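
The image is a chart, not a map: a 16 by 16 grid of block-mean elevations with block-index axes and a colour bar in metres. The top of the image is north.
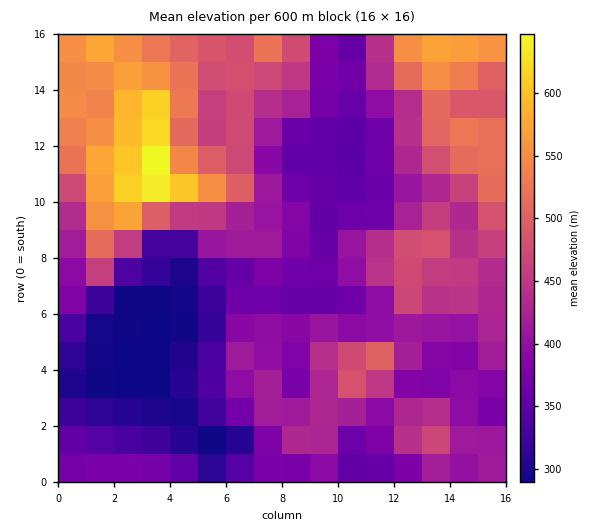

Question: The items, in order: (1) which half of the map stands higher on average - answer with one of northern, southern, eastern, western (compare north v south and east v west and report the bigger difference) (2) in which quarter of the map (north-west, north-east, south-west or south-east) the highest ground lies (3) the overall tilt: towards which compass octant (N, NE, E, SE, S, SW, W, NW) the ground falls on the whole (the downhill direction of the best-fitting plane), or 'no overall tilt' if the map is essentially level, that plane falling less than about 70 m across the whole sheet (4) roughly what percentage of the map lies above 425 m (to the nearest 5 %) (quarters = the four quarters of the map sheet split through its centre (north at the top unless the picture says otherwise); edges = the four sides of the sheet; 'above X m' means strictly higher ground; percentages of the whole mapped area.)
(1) On average the northern half of the map is the higher ground.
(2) The highest point lies in the north-west quarter of the map.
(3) Overall the map slopes down towards the south.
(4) About 45 % of the map lies above 425 m.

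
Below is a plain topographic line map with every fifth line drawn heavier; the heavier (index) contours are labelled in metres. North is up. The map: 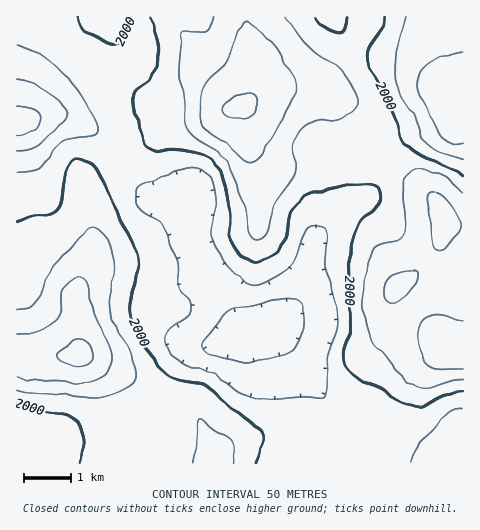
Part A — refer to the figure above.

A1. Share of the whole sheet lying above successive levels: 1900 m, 95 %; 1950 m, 80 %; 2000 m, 53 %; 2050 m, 27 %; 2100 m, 9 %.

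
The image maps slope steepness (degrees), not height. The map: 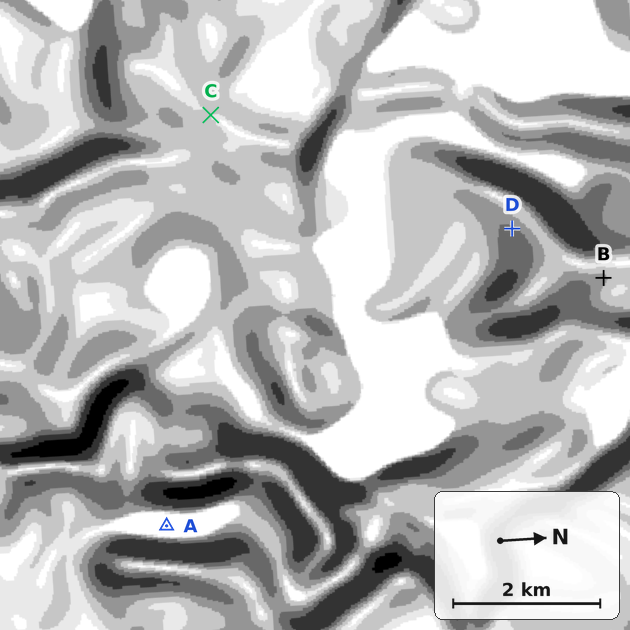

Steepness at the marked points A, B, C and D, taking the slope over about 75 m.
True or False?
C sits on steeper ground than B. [False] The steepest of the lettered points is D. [True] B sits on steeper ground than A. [True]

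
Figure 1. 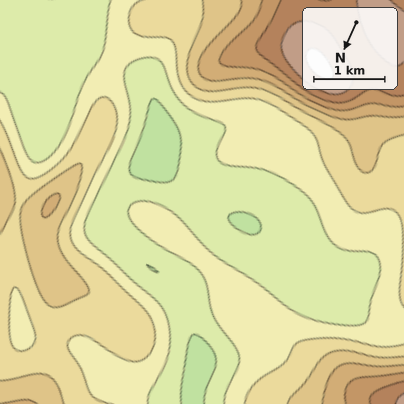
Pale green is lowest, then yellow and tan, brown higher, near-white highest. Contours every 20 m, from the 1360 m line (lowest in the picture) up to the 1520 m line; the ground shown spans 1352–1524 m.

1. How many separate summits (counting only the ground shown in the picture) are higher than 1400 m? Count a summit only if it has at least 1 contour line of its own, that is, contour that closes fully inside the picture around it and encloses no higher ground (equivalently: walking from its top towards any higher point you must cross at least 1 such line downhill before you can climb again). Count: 1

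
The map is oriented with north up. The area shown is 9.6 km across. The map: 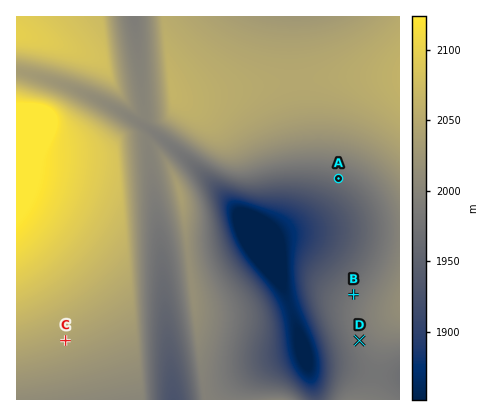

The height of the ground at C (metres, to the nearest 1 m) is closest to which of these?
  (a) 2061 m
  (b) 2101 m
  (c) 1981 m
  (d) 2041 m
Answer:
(d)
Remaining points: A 1970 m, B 1978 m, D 1983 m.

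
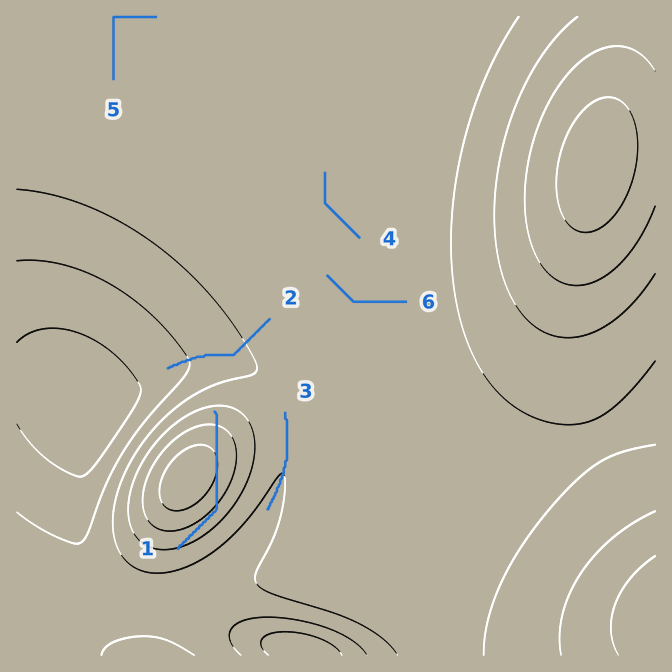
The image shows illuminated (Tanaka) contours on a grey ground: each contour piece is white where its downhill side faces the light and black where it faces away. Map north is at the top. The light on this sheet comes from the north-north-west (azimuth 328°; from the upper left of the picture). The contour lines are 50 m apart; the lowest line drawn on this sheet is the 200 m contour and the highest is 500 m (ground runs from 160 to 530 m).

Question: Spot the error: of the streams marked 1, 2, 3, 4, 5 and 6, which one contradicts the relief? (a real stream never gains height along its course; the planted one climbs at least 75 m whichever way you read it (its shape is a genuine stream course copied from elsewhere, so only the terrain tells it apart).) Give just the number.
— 1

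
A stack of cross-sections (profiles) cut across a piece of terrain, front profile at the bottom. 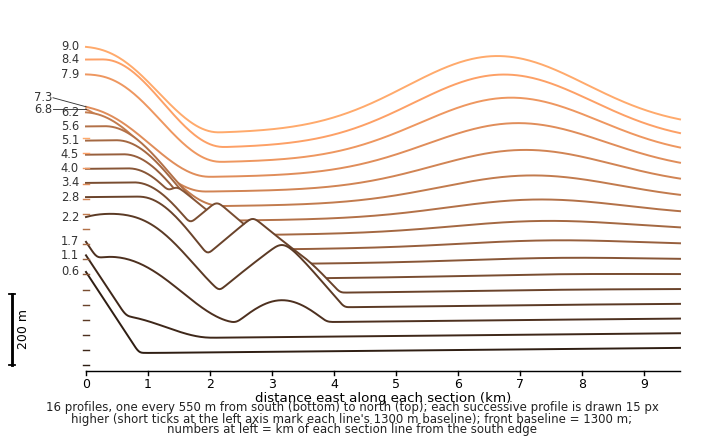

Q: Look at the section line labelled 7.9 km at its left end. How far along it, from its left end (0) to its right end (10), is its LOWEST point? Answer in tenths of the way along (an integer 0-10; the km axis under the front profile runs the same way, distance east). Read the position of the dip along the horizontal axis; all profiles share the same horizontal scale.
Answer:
2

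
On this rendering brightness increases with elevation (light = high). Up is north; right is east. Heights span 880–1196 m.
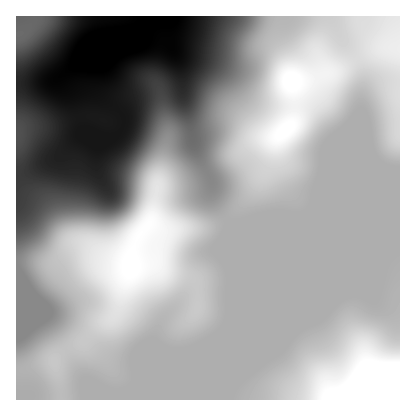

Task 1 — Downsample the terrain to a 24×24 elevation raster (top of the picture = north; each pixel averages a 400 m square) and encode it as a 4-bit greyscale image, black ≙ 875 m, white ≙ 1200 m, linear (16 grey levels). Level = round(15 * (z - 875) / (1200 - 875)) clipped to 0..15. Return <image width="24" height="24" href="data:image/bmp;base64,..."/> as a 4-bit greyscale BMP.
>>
<image width="24" height="24" href="data:image/bmp;base64,Qk2WAQAAAAAAAHYAAAAoAAAAGAAAABgAAAABAAQAAAAAACABAAATCwAAEwsAABAAAAAAAAAAAAAAABEREQAiIiIAMzMzAERERABVVVUAZmZmAHd3dwCIiIgAmZmZAKqqqgC7u7sAzMzMAN3d3QDu7u4A////AJmpmZmZmZmaq83e75mpmZmZmZmZqrzO7pqqqpmZmZmZmrvN3YmqqqmZmZmZmaq8u3eJq7qZqpmZmZmqqneJq7uqqpmZmZmZmXeJq8y6qpmZmZmZmXiavN3MqpmZmZmZmYmqvN3cupmZmZmZmXirvM3cuZmZmZmZmVaaqr3cupmZmZmZmUVnd4vcuZmZmZmZmURVRFnLmImqmZmZmTMzM0i7mHmqqpmZmTMiIkeqh4mrupmZmUMiIiR4doq7y5mZmkMiIiNnZoq83KmZm0MiIiJGVomrzbqZmzIhESJENXmazMupqyERESIzNGeazcy6qyERERIyI1aKzczLu0MRAAEREkaJu8y7zFQxAAABEkWJqru7zGVCERAAEjVpmqu7vA=="/>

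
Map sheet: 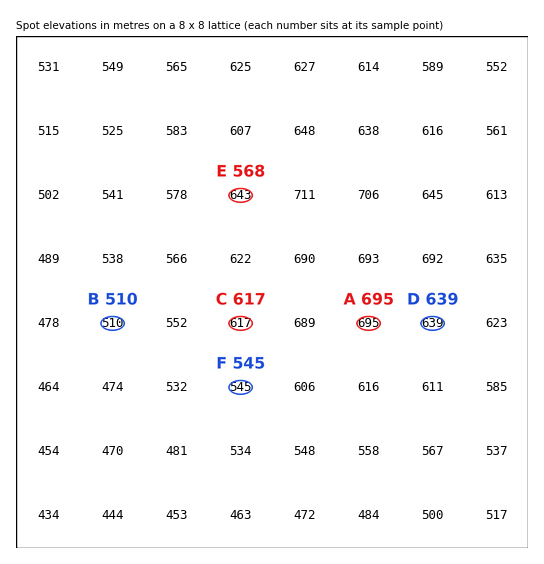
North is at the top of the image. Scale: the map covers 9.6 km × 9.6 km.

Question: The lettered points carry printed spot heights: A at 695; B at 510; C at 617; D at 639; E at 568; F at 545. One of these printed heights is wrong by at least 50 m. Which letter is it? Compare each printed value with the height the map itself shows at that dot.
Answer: E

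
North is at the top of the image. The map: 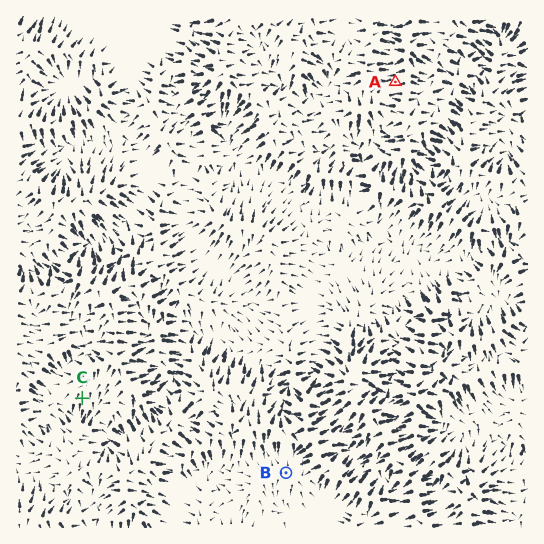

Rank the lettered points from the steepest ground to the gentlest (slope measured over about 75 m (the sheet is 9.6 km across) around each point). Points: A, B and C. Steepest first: A C B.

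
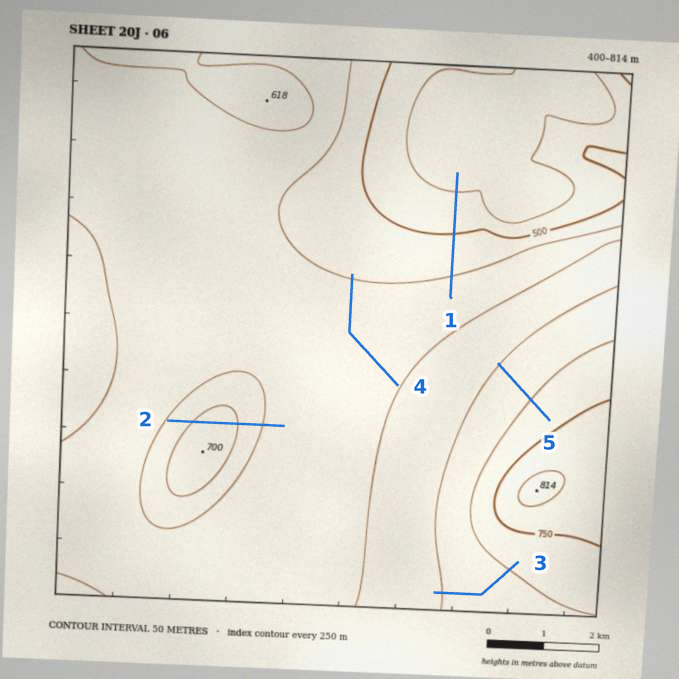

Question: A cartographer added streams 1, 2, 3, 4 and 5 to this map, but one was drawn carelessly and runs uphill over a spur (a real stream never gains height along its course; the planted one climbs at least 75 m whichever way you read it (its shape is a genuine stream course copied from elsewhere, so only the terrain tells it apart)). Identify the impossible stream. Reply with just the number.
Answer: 2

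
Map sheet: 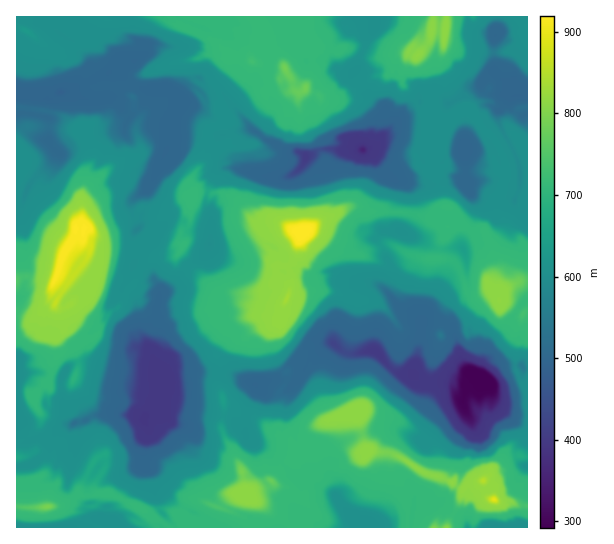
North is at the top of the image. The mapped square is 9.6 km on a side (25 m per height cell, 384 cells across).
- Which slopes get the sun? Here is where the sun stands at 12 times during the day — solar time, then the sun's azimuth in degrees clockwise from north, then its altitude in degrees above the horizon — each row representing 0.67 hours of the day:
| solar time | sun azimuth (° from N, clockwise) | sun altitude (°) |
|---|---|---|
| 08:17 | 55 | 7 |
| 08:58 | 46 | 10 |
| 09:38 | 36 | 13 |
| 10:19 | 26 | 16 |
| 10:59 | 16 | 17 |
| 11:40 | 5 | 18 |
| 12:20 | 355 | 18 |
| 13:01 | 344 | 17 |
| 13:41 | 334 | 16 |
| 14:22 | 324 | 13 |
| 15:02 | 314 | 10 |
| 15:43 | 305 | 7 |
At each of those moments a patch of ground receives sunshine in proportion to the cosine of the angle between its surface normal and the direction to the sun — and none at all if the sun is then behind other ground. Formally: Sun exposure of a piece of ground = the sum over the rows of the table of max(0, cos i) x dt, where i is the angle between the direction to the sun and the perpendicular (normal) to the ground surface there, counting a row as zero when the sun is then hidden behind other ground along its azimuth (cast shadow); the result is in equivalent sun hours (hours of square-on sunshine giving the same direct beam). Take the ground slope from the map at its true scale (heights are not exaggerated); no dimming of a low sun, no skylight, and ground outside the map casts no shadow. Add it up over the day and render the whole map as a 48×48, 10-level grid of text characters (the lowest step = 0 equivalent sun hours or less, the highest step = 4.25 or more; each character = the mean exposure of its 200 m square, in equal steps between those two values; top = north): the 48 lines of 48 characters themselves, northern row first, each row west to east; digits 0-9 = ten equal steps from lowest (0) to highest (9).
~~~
544444444442013444444444444444344445446553121034
344444444311100124444444444445654476465344331144
434444442000011002444444444444785664764234445654
444444100123365465344444444443213644442012333224
443221012334854310034434574441012123001220321002
110001234444211112103444436546333332201002212320
101223344442000012320244336645843300100123333333
444444444444433323332134312144554200123333675444
455665555444444334443213432333222000034455465454
664479997545444467443110344430000122244443347885
633444444455444454443201112100000002344440034558
653323446766644444444550000000000014454431124444
466323444675544464442113100002112234544442234444
445566866544234666431000121025775553344454354443
435778686343237784456333323544457743224433334444
445665544342366757667997566679999964344454334444
444478856423564544678999999999999789985568454444
444886574457743342034579999999964799989889964444
448768865444443332234676678865323323455445864444
466755566632434532233344488853121000002444588654
776464335545445543323234324322234344322331345889
655563234434445423333323321121346636986322244465
455542234333433123343334331112223331345556444444
444533233333331135685444443110000022222234558766
454522343233202348754474444243223223100014566776
244222443233201344446764445545334410222223444441
453324432333334454444544444321334451000132323432
553233314320233344443444443210012124321101021214
544443123102331323443134431100000003433311101022
234441233221122222343213311110123233333432100133
101211323320001121133310001231010023323220000112
010012113343210102101110011236533213203310000100
233311323343322222320000012233566740011100000121
344315333333332334431000022477679864221010000125
564421333333333334445111223656899986743321110224
442121333443333334455864557699999889788532223433
224333223323333444434489886857965668875743466444
312331044443333435444458887596444245878566455664
331346879664346533464435664411111233255876756886
444444444755466445357433444200026854534588767775
654444477567975776456866444444465589875669999977
225544553444468764456775444444323101699999999642
789755543354465447854655444443310111039986885657
654657665569964697557686644442133333210157544545
444476557974445744475444244440023433332003435554
678743100169877444511334444445210123444331133466
110121000002565443210001344446431002444441000000
000000233322245444433233344443444333445883100000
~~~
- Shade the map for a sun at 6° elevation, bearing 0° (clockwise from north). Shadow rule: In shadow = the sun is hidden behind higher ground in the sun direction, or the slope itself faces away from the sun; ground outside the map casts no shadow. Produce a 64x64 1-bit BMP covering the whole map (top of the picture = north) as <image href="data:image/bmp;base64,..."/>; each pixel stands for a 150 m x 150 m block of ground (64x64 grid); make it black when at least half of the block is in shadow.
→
<image width="64" height="64" href="data:image/bmp;base64,Qk0+AgAAAAAAAD4AAAAoAAAAQAAAAEAAAAABAAEAAAAAAAACAAATCwAAEwsAAAIAAAAAAAAA////AAAAAAD//4B/AX8D////AP8A/3//+f4B/wD///8A+ABggf3/kAAAAACB//4gAAAAAQH//iAAEAAAAf/wAMAQAAAD/8AB4CAAAAfvAAEgAAAAB8AAAHgAAEIHwAAgfgAAQgf4wPB/AAEAB/jB/H/gAAQACAH+f/YCB+AAA/9f8gsP8AAH/p/xGx/wAB////Eff/gAf///8////AD////7////Af////////+H//////////7//////+///v//9///j/////zJ/5sOf////Az/shw////8DP/wAB////4Me/AQH///9g44+AAP8/8jDzj8AB///iMHmPwAP//+AQPY/AA//fwAAdgcBj///AAByBwmf/uAAAHABiZ/hwGAAMAGbn+Od4AAQAPsZd/xgAABA8wA//AAAAAPwADfwAAAAAvAAGAAAAAACcAAAAAAAAMBgAAAAAAAA4AA/ADAAAARgAf/g+JgAAGAH//DwgAAAIA////BwAYAgD///+PgBgAAB///4+AGAAAH///34DAACB////fAAAB8P5///YD4AP9/Of/8AP8A//44z/4R/8P//HgP/wf/4f/4SA//b//5//DAz//v////4EHu//8P/z/EAez/PwD//4AB6P8+AP/+AABgHgAAH/8AAAAOGMAH/gAAAAh8AAHwAAAAAfwAAcAAAYAA2A=="/>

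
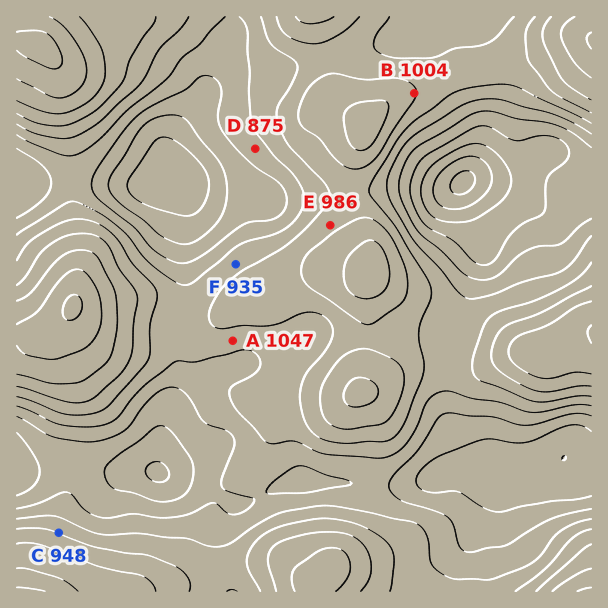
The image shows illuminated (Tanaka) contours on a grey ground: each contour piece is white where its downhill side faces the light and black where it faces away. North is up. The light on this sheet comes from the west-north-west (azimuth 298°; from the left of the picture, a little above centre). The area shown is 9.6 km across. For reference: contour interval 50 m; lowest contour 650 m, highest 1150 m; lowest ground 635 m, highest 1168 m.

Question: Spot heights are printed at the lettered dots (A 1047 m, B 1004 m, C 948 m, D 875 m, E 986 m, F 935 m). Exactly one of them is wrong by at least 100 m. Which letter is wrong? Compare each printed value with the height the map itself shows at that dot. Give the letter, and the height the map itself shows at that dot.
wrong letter A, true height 922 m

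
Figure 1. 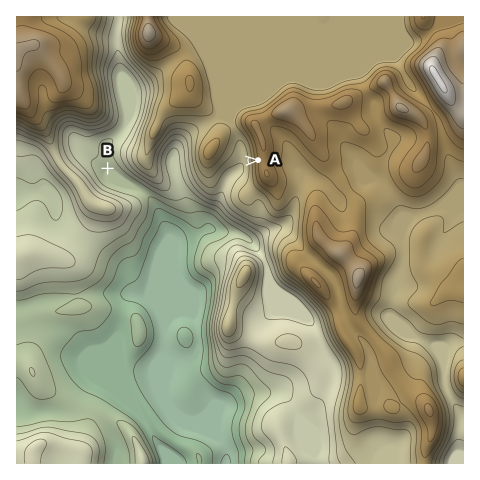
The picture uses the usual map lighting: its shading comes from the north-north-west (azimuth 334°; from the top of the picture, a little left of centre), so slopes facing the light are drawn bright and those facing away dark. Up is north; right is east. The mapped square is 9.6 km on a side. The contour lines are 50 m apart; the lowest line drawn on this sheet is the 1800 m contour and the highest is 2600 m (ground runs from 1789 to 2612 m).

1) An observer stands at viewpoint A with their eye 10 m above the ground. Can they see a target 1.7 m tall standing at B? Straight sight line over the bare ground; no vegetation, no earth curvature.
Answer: no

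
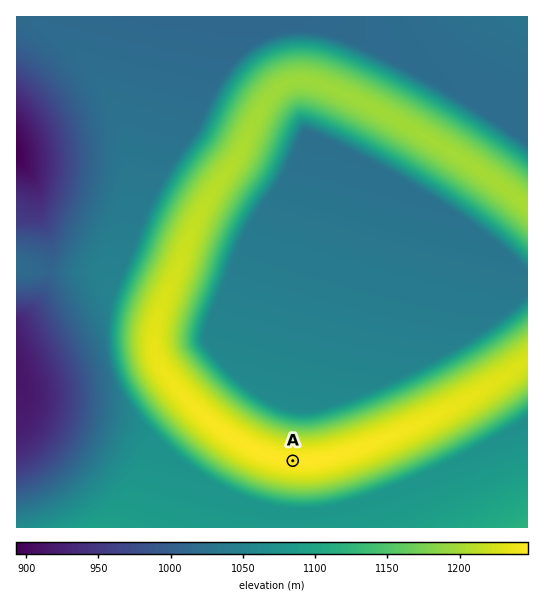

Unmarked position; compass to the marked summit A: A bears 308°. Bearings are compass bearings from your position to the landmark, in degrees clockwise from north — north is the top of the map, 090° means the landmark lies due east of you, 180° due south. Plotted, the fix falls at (339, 497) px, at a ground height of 1118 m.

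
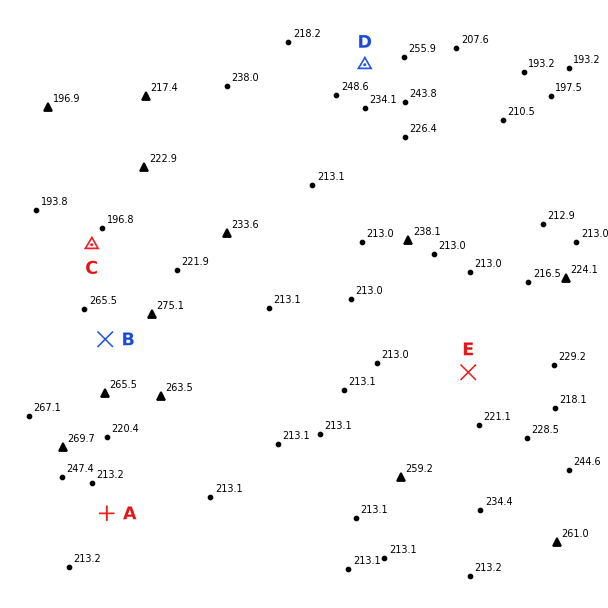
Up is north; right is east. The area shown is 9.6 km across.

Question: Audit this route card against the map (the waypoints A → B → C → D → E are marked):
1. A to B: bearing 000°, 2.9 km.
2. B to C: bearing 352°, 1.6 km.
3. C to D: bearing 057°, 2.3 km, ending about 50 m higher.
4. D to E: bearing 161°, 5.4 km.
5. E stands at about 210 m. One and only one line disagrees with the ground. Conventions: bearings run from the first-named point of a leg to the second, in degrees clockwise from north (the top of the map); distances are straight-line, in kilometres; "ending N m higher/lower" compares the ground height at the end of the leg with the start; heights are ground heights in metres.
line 3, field distance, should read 5.5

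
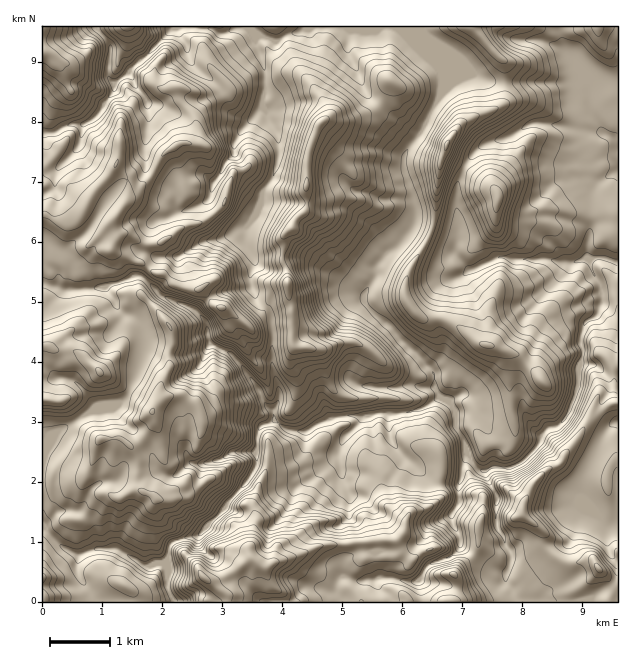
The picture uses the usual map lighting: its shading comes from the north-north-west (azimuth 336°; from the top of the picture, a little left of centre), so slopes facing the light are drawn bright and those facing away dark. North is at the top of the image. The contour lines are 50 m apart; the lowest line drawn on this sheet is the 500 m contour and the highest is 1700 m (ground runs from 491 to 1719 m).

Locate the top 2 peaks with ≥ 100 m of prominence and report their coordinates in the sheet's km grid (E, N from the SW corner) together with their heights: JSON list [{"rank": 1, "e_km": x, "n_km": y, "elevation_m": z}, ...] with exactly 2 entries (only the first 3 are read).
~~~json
[{"rank": 1, "e_km": 2.69, "n_km": 0.41, "elevation_m": 1719}, {"rank": 2, "e_km": 0.96, "n_km": 3.84, "elevation_m": 1709}]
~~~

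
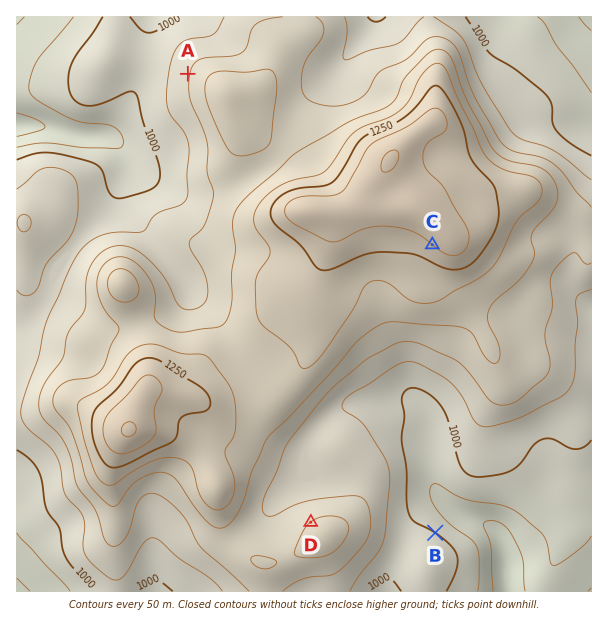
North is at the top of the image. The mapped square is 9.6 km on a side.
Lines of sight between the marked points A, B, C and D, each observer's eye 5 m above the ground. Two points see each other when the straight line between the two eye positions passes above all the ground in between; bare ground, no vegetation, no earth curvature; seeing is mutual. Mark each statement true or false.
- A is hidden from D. true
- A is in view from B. false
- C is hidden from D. false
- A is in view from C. false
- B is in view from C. true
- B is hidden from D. true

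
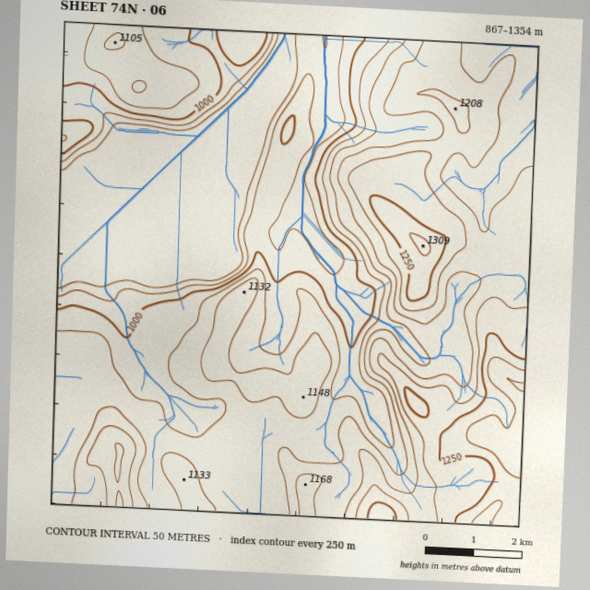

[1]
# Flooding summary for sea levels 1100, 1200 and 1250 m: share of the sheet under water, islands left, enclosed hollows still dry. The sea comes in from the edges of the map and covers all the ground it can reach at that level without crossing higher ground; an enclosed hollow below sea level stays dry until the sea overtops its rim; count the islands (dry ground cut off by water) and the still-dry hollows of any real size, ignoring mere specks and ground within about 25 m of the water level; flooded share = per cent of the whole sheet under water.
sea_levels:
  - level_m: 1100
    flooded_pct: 58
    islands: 1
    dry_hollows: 0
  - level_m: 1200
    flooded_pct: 86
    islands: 1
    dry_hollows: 0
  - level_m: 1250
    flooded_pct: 94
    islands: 1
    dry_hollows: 0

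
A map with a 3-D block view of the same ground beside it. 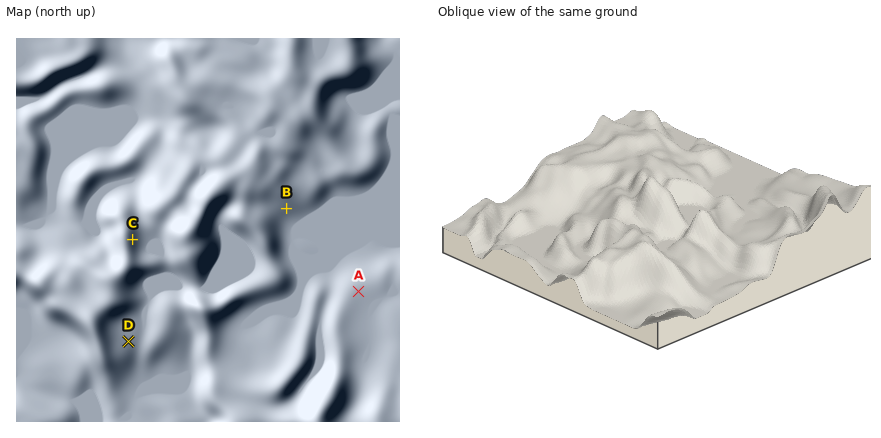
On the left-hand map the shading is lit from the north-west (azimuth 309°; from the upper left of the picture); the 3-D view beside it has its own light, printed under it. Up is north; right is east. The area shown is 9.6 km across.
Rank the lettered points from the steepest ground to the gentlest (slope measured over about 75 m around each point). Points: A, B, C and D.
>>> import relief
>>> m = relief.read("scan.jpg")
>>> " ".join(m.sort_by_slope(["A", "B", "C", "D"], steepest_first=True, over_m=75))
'C B D A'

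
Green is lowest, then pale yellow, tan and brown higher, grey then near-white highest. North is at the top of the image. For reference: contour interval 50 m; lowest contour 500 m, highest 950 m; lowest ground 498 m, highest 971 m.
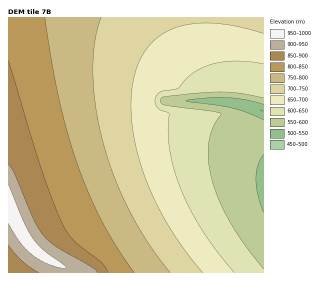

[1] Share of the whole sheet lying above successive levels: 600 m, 88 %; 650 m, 75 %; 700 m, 57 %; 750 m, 41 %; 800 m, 27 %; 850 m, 12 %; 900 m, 5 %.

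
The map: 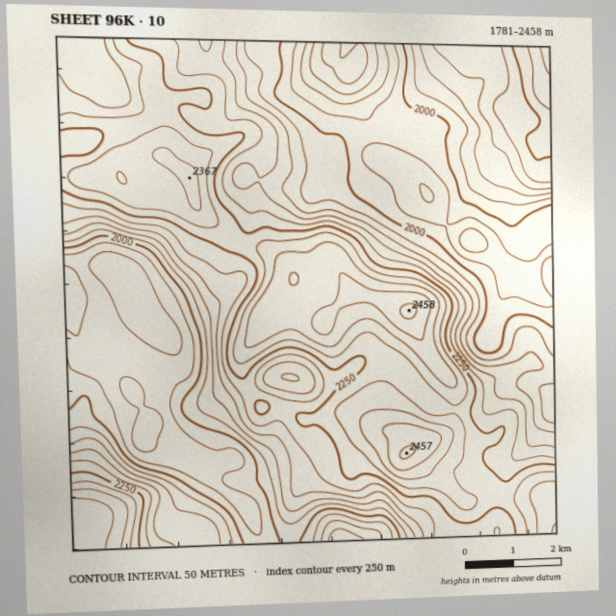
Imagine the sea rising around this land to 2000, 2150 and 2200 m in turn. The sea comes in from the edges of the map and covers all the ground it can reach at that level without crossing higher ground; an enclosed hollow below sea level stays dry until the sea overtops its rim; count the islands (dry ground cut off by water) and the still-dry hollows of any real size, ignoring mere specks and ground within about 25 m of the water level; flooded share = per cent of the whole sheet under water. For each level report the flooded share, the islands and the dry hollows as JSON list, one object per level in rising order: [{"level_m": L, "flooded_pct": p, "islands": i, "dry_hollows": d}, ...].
[{"level_m": 2000, "flooded_pct": 26, "islands": 0, "dry_hollows": 0}, {"level_m": 2150, "flooded_pct": 48, "islands": 0, "dry_hollows": 1}, {"level_m": 2200, "flooded_pct": 56, "islands": 0, "dry_hollows": 1}]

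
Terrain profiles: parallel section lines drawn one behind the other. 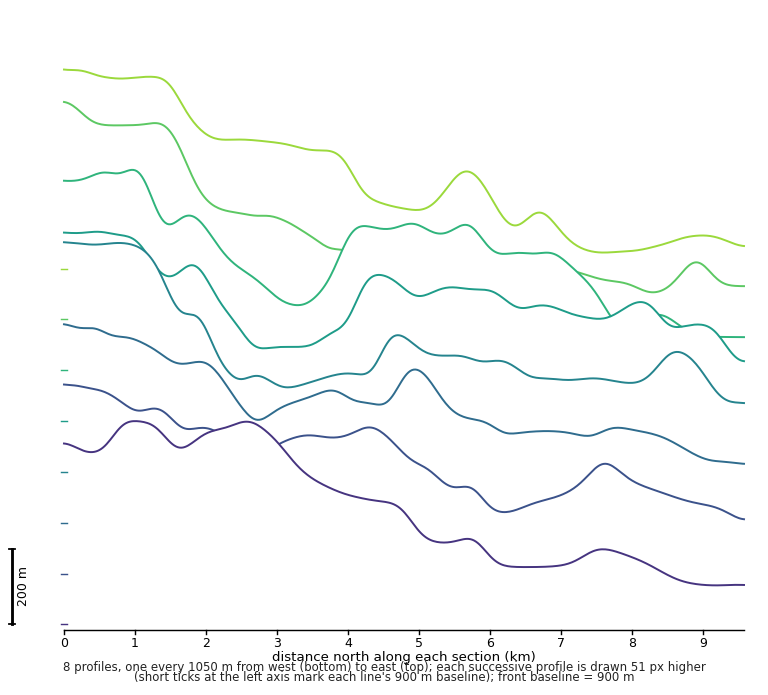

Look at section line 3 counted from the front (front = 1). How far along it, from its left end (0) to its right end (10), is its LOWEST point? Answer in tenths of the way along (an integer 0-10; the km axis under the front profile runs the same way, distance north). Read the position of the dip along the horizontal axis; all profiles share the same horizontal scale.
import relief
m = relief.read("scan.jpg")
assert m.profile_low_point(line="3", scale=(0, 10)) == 10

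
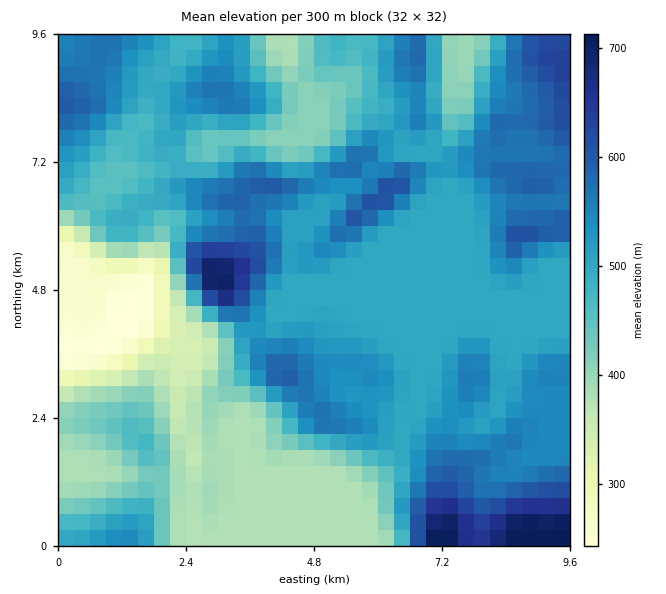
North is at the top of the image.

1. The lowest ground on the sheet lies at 240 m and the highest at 730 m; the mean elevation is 490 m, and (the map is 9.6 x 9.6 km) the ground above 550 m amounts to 22.9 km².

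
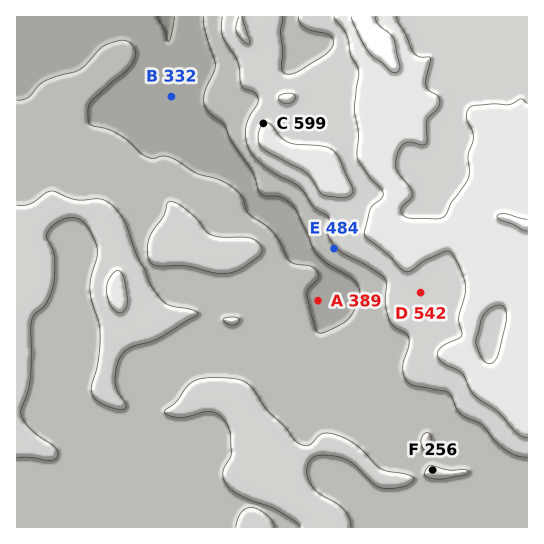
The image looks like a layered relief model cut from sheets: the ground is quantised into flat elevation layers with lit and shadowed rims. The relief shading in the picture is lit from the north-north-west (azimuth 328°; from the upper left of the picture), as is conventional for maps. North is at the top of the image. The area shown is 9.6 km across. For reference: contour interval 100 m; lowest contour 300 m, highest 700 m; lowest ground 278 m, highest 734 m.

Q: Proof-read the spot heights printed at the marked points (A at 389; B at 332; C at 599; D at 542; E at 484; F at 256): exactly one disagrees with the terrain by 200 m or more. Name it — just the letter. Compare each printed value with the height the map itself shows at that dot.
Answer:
F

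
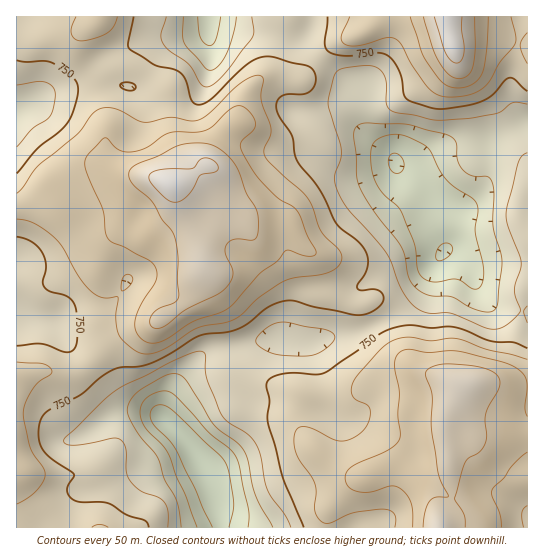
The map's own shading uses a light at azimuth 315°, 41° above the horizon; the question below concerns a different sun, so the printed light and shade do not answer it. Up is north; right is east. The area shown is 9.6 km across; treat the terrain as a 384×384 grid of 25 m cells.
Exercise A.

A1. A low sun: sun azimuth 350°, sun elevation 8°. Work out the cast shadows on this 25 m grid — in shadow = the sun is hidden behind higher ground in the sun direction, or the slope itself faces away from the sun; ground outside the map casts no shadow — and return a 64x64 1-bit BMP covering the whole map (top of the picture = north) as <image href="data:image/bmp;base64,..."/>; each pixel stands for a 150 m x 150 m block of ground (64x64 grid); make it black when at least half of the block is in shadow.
<image width="64" height="64" href="data:image/bmp;base64,Qk0+AgAAAAAAAD4AAAAoAAAAQAAAAEAAAAABAAEAAAAAAAACAAATCwAAEwsAAAIAAAAAAAAA////AAAAAAAAAAAAAAAAAAAAAAAAAAAAAAAAAAAcAAAAAAAAABwAAAAAAAAAAAAAAAAAAAAAAAAAAAAAAAAAAAAAACAAAAAAAAAGcAAAAAAAAA/wAAAAAAAAH/AAAAAAAAA/8AAAAAAAAP/gAAAAAAAB/gAAAAAAAAH+AAAAAAAAA/4AAAAAAAAH/gAAAAAAAAf/AAAAAAAAB/8AAAAAAAAH/4AAAAAAAAP/wAAAAAAAAf/wAAAAAAAB//gAAAAAAAD//gAAAAAAAH//gAAAAAAAD/+AAAAAAAAH/8YAAAAAAAH/wAAAAAAAAA/AAAAAAAAAB+AAAAAAAAAA/gAAAAAAAAB/AAAAAAAAAA8AAAAAAAAAAAAAAAAAAAAAAAAAAAAAAAAAAACAAAAAAAAAAMAAAAAAAAAAAAAAAAAAAAAAAAAAAAAAAAAAAAAAAAAAAAAAAAAAAAAAAAAAAAAAAAAAAAAAAAAAAAAAAAAAAEAAAAAAAAHw4AAAAAAAA//gAAAAAAAH//AAAAAAAAf/8AAAAAAAD//wAAAAAAAP//AAAAAAAAP/8AAAAAAAAP/5AAAAAAAAD/kAAAAAABgH+YAAAAAAfAf4AAAAAAD8B/gAAAAAAP4DAAAAAAAB/gAAACAAAAD+AAAAcAAAAD4AAAAwAAAABAAAAAAAAAAAAAAAAAAAAAAAAA=="/>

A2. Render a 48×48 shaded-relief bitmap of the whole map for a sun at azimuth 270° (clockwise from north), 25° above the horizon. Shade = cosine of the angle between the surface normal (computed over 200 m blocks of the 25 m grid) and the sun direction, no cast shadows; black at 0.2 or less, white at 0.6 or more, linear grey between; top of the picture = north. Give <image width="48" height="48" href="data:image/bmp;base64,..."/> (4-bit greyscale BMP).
<image width="48" height="48" href="data:image/bmp;base64,Qk32BAAAAAAAAHYAAAAoAAAAMAAAADAAAAABAAQAAAAAAIAEAAATCwAAEwsAABAAAAAAAAAAAAAAABEREQAiIiIAMzMzAERERABVVVUAZmZmAHd3dwCIiIgAmZmZAKqqqgC7u7sAzMzMAN3d3QDu7u4A////AHeIial2Z2MiI2rN3N7tqHiZm+/pZnZTRXd3eJh2eHQQE3re7d7tuXeIm9/Zd3ZUVXd2Z4iHZ3UgFHvf/t3cupiIis25h2VVZmZVZ4h2ZmUhJYvv/tzLu6qYibupl1Znd3ZEZ4dmZmQhNpz//ty7u7qYeaqqlmZ3iHU0aIdlVmQRSK3//ty7qqqYiJq8lmZniFMkeJh2VlMBar3/7t3LmJqpmIrMl3dmdyEleJmHVUEDjN3u3d3Kh4mqqZrMl4dmZxE1d4mXUxE4zu3czdy5d4mquqvbh4d3dxJGZmeHQAOL7+27vMuYeJqru6vbh3d3djRndlZ2MBa97uyqq7qHiZmry6vMmHZ3ZURndlVVMTi93typq7qYiZmavLvMqHZmZVVnd2VVQ0es3cuZqrqYiamavLu8qHZmVWZnd2VWVEWbzcqZmqqIiqqavMu7qYZlVXd3d3ZndkR6vLqZmZmImruqvMuqmIdlVYh2eJh4iFNHm7qYiIiJq7u7zLmZiHZlVZl2iqmJqnQjaZmId4iJq7vMzKiJh2VWZpiHm7qazJUhNoh3d4iZmqu8y5d5hlRodoiJrMqr3rdCJXdlV4mZmaqqqpd4hlV5l4mZvMqr3sllRWZDRXmZmZmIiYd4dlaLqZmZrMqazsqIdmVDNXiZmZmHZ2Z4dlesuqqpq7qZvduph2VERWiZmIiHZUVodmnNy6qZq7qIrNy6mHVEVVeIh3eIYyNohnre26qqvLl3m83LqXZVVmd4d2Z2UxJYmIve3KqrzLl3m8zMqXZWZneIdlVVQxFIqazd3Kq8y6mIqqu7qGZndmiYZUVUQxFHm7zd3Kq8uqqZqpq7qHd4dmiGRFVDQyNXm8zd3Kq7qaqqqpmqmIeIdWh0NFVERDRoms3d3Kq6mZqqmqqpiIiIZndTNFREREZ4mr3uypqpmJqqmbyoeIiIZWdTI0REVVZ4mr3uuaqpmJqqms2nZ3iHZWZDMzRUVmd5mr3uubupmJqqq9yXZnd2VVVDM0VEVneKu7vNyty5mZqrzcuHZ3dURFVUREQzR4mry6m8y+3KmaqrzLmIiHUyNVVVVUMyR5q8y5iry93LqqqZqrqqqWMiRVVndkIiSKvMypibu8zMy6mHiru6mFREVVVndjIjWKu8upibusy8zLqGebupiHdlVEVndTNFaKqqqpiaqbu8zduGaJqYirqGQjV3ZUVneJqpmYiZh7u83duWZ4mHi9yWMSV4dmaJmZqod3eHdqq8zMqHeJmHet2mMjaHZneKu6qpd2ZmeJmrzKmHiamGWN7HRFeGVXiKzcu6l1RFioiby6iIiaqFNs7adWiGNGiKzdzMuEIkm3eaupiIiJl0JK7sl2d2RGiKzd3e2DEUm4iaqHiJiHdkJK7tqHeHZneJze3v1yAkipmZmHeIh2VUNa7sqXeJqph4rN7/xhA1iaqZmXZmZmVDRq3suYiKzcl2is7/tRE1eKqqqphURWVDNq3tupiK3tuXec7+pBE1d5qqqqljNWZCNq3typh5zcupib79lBI1Zw=="/>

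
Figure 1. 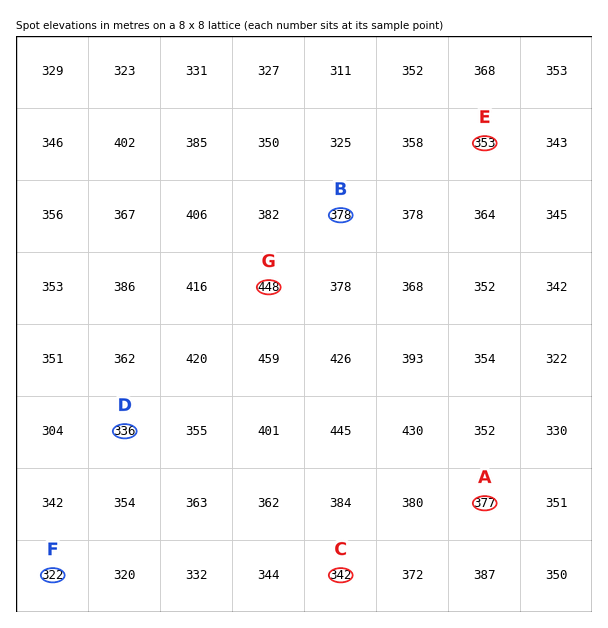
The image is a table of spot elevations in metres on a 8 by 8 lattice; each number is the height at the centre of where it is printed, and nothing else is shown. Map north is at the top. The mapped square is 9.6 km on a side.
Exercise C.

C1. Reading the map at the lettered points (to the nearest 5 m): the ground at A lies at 375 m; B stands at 380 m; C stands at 340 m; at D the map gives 335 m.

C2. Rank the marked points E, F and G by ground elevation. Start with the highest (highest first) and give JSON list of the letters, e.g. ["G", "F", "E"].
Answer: ["G", "E", "F"]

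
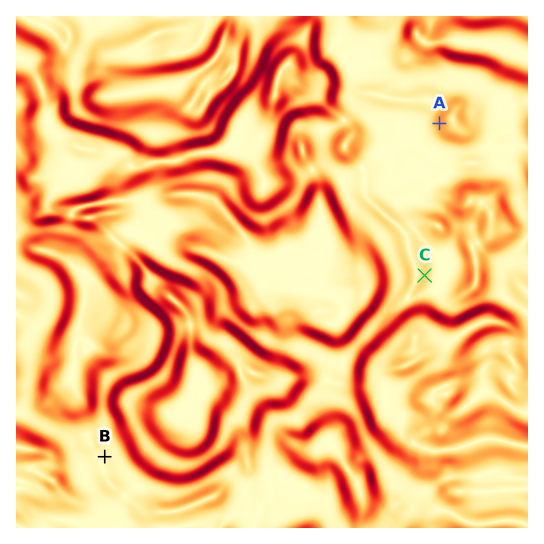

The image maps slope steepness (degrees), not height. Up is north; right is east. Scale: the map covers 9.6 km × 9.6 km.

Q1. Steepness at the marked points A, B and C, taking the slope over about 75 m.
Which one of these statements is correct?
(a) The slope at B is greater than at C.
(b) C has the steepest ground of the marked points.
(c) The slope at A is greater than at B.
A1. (c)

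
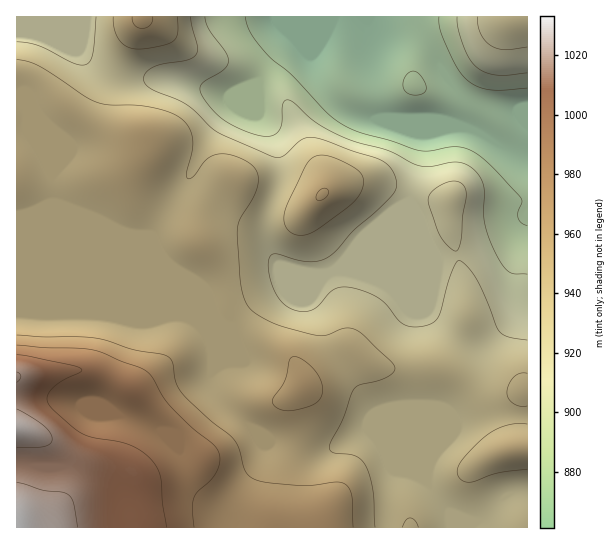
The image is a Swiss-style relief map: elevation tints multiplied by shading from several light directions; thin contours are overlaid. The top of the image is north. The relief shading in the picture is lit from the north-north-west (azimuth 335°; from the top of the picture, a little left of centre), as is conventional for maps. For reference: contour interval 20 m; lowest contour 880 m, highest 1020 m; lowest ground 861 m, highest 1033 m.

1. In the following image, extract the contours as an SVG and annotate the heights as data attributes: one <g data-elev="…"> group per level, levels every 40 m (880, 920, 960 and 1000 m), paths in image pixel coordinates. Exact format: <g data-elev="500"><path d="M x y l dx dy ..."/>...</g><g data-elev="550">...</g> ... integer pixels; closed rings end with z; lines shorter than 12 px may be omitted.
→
<g data-elev="880"><path d="M527 226l-5-3-4-5 0-6 4-10-2-5-30-32-17-14-8-3-10-1-25 4-12-1-27-9-34-10-22-12-11-9-33-35-26-23-15-19-5-16"/><path d="M409 94l10 1 5-2 2-3 0-4-3-7-8-8-6 2-6 8 1 8z"/><path d="M439 17l1 13 9 23 10 17 10 11 9 6 12 3 37-2"/></g><g data-elev="920"><path d="M527 340l-18-3-10-6-22-52-10-12-8-7-4 4-5 11-12 42-4 5-9 4-12 1-9-2-6-5-11-14-8-7-13-7-16-5-9 0-7 2-16 17-9 5-14-1-12-7-8-10-5-15-2-15 3-8 6-1 21 6 12 2 11-2 8-3 8-7 17-20 21-18 17-17 4-8-1-10-5-10-9-7-66-22-6-1-7 2-20 18-5 1-6-2-53-23-32-29-37-17-4-4-1-5 2-5 4-4 11-5 28-4 7-6 1-8-6-29"/><path d="M453 250l2 1 3-1 3-8 2-27 3-20-3-10-4-3-5-1-8 2-9 4-6 6-3 6 1 7 10 28 6 8z"/><path d="M96 17l-3 37-3 7-4 4-7 0-6-2-36-18-20-3"/><path d="M478 17l0 8 3 9 4 7 6 5 14 4 22-3"/></g><g data-elev="960"><path d="M353 527l-1-32-3-7-5-5-9-1-24 3-17 0-32-3-13-6-5-7-5-20-5-10-27-21-27-28-5-9-3-19-5-6-34-7-38-11-78-3"/><path d="M282 410l11 0 17-4 8-5 4-6 0-10-5-11-10-11-10-6-4 0-3 2-5 22-12 18 0 4 2 3z"/><path d="M316 199l5 1 5-3 3-4-2-4-4-1-4 3-3 4z"/><path d="M132 17l2 8 4 3 4 0 5-1 4-2 2-8"/></g><g data-elev="1000"><path d="M167 527l-5-24-2-26-3-10-7-9-10-8-11-5-36-8-11-3-24-20-10-11-1-6 5-8 11-9 17-7 2-3-1-1-11-4-53-10"/></g>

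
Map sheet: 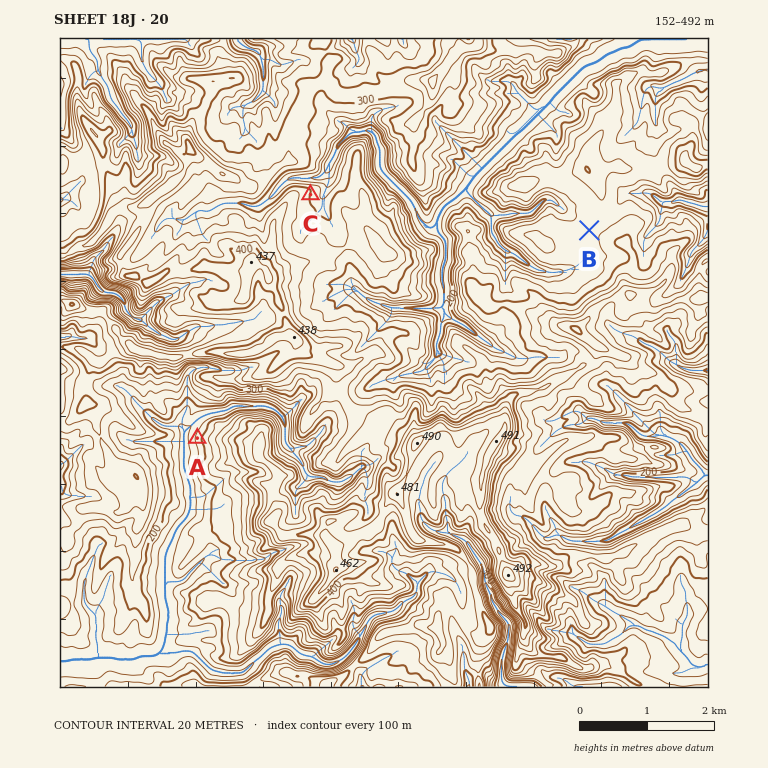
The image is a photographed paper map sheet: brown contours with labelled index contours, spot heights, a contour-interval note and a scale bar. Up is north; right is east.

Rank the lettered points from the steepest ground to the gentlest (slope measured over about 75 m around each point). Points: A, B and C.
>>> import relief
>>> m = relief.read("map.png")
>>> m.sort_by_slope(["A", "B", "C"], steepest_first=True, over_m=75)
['A', 'C', 'B']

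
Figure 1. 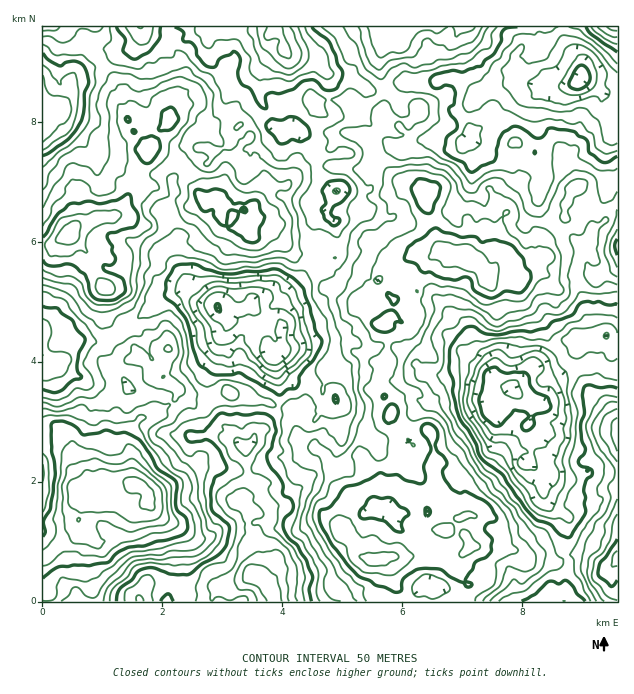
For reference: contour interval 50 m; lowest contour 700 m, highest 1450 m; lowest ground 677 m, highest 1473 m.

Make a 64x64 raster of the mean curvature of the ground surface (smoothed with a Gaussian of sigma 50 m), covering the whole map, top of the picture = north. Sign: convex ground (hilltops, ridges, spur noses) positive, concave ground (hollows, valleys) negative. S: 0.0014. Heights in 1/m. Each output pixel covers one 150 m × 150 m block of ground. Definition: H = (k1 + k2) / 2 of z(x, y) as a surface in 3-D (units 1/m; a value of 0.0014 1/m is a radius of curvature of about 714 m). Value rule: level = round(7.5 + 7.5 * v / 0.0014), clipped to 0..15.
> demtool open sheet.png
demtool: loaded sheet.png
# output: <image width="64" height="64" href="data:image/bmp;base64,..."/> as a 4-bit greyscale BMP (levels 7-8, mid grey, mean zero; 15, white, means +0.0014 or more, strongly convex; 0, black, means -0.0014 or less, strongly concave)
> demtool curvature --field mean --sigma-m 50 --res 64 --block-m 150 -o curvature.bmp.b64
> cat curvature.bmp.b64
<image width="64" height="64" href="data:image/bmp;base64,Qk12CAAAAAAAAHYAAAAoAAAAQAAAAEAAAAABAAQAAAAAAAAIAAATCwAAEwsAABAAAAAAAAAAAAAAABEREQAiIiIAMzMzAERERABVVVUAZmZmAHd3dwCIiIgAmZmZAKqqqgC7u7sAzMzMAN3d3QDu7u4A////AP52XtQxAp2DeUhY/XFLmcvHecKHprjGq4ZFiHVKZlnOl3B9tCAzd5qXMmVrQ0aLvcRkZXuBQQSc37dsZTo0eM52SaipmmBGNIZUZQAVWkRsRWdoiEQCKJeP1ix1JjOPylNYWninEBR4kwbIAClUN1RofLe6d3iP1lqTTOp6Ka38+YeVjHYlaFWZVctVdzVGhlf+/83KrMu3NkOf+YpEnc/7dWr6ZnqrWbyphYeFAol4mdua36o0OL26ury6k4dzXppMrN2prIl3ztqmG4I3Z3bZh6dJhSxDXNmammaGR6U4V4zadkqVWay6v6hXaY/Vef3Dh1RJmsqcVml0q6UnmSimrKUTeriMz7or2kiJu6me/ZbJg6ibyWWDecp6phaLmsqJlVV7u/2qu1ZqRFKGbOy6cEdSaCRIy9rsiGQ3A0ZoWLqpy7id/DGZMzJDeDBH+oemEwVtI2lrz8vHEAqKRCdYn9dqdEv7UUeAAjhnlVjGbNpIScqOu2u6l1cgObpYBCjfqGl8y/63t1NUN2mXQlir3brP25mnaXZKiHFmmpqpd72meM3/udy3VoeHIkyCR5Y2m6xSOoJdq5lUVzJ0g3V2urvrm9k1R5iIvYmpa4UclhpaWEKNZb11m0E1IomDUFi4iZQ4t2VFSZ2ZOZqMmGp5X3R8NK/quXWIEEiJz5A1m6d5Yzm6iKU93lUGrXapvWbvcm6Ca5faMGt3mzapV4qYm2dGXdk5ZTa2YABGmqzZUJswflJbd7qUfKZGZWlIml3aSrqLlQASA4JisEWcuelQeoJ5Jc/GinJIpYQxOIy7ruuDjHp2U3NWczahEKyyLFKMituX/9d6dAaBNohq35zcyFWGVd/uxnnBVoZDe3Y3eGeL6zR7qGQwJ7t8gzd53MJqtmahiduWrJZWip1/q3cQJ2jeZyZYZEBYyFAFdoacYkjGmGRUUqmHbd+d30uuWQI4jbiDmMthBXhTciGcqLpSO2FsoDNmv9h6/7yZSDhrBm/pqL3Ht5ZFcwWIJb7riFdoAkuBjMj7glromYUph0qTWqpWQ2d7pkNEBL+HasZnUzZYnWNat3SEczmqczzLz2NpbJlEJGacMCplNXl4WWFxRPzbrKholRaHVZtAFXrNdinL7DB+xndzG7YAbbmJdnhTqraqx1z8d2RM9QAAMomY6njoo76zKpQZyRFukqmR75RII4vmn/piU1mFJXIkZahzc1N2mJUZeCNph+pgdlF9cSWYFVeM+3VwK7ppV4eUhoSIiatTOVNYdkW4khBWAWtEeLmUWj27jJg3iLggereWVc/YzpVKgVv5d5maRIgSckSYlzEUXM13UjiYhhBcc3yYq7me1XlSSvmoiTd6VnaUiJllV3E210MAVjJ+d2aYivcnhlu6MoR6iIuyn6RJiUcla824dFZ3QwAaYFeliLSr/JasiII1dbtTjFOKpjR1NmV///+0CTScQEcwMpJm3ZSqqNe0gXNovea/dZ/Ce4aIclr/2mhYQ1l0dnVCJYWulJeClKSFqnDfqY2UqVavdqyXqnNLZFxRR3iqZ4VJh5R0iIdSN5e4ZZ+WrKq4Jaup+lZpV1qae2RFfOt7hEzDNWericuGmbusxqOXiYhSojb7qIyKrpQ2maqKyJypfLhnA1hpyJu7a/zmfOh4+XVxefyIhFmnU1I4u4Z5vcfPVq62qVSNm4zqvkSuoomlhFR+r/+CVDCWaFRlinnfqqpivVSt6WaHe3hHd5d0mqY0U1pr36dliL/nY1aKzItXylN3FpyY1kRZhiZ0iSGaYotSNVnuyf7M+nOodn2FfMm+dXIRdEZTRHhhXXt5d3aM24gCeGR7zNyxAyrcqYdqm7lidJnyBZQq2yZpY3/0I4qXaJh5mGlInEdDSayZmb+lZhCKVsuGmTrKZ3l12cYgnbZnQ3lphCJMq6whv664WIZLZUUAKGy5rP25YVyoiDFby7g1SazINKmLyQiYibUJi5+5hgBKQ467zP6Af9hMQyr/+hGWjZZKaDVDNrpp5QXbffhHuMqHrdzJ2YBIt12jNnvJh4i7dTppXIVb0gbYdMVGp2z+ytmWl6ibgTZFhid5WIZoit1zR0aPylp2VKZ4pEe3NjEGyWIliSEpVEl6F4p3VyhHi5h3Rs/bRDI1R3h1R4pqgiibAQZURAJpbLtHnb6iECZJfKiXiJd0GK02r1dIVEiMzLdblBeTElhs/GW6mcgjJQWZV4y1e9gTeGudUQMDer/LdsapZb+SVWa5h8mrWTemNWdGv3Zc/adqWfdllkpVM2NrppnHqni5l5ZHqTeZOlgDa3e9p2vZh3dXd2emiek1k561P/lEdY23iIiHjbYliARsjbmUqKq9s1yGHumO95zHjLV//XpRSrhjR2RK2VangnurjGeryay5FqhqaX/Ge/UUp1Z3nYQFeEdTZ1N6ZZy0RIm7V1vM7XVYhknHr7I4UDhiQkBXlVh1dRNmAAala1Eoq8x0RHp1tVh0mJKZkAZmbWMCMABopXWslFxwBXJ6gCiYVkloaMMG+pNmUEhgiEbPRD+sVHWYIxi1iaAVSZ14jbU1KYhLdFa92mggCDFstr95i4m8ijiWOKyolQKIiqtnVlQzqrrGJ59nSgE4hIw1n7zoNY18bKYRzIYxJnY3yIqK+kBnpXVpaXwFZIl0iFmtrqcHa8qnilGZpEVnm4pVJrhVEH27dGWNt2Aleqp0hKlYqq61zcIwV2amhXy8"/>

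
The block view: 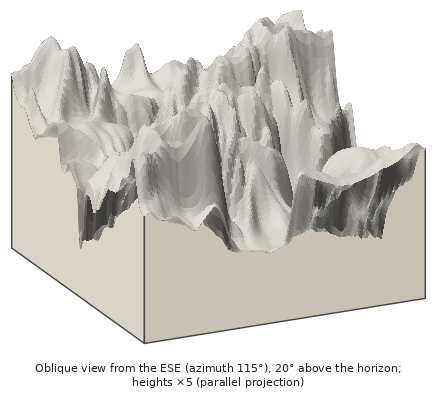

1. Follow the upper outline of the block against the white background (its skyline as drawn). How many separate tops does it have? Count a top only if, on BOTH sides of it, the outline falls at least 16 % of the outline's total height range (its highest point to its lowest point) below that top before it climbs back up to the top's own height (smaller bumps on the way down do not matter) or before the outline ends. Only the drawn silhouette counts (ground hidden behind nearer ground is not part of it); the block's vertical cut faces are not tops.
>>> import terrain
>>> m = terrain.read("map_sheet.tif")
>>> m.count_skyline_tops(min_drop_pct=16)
3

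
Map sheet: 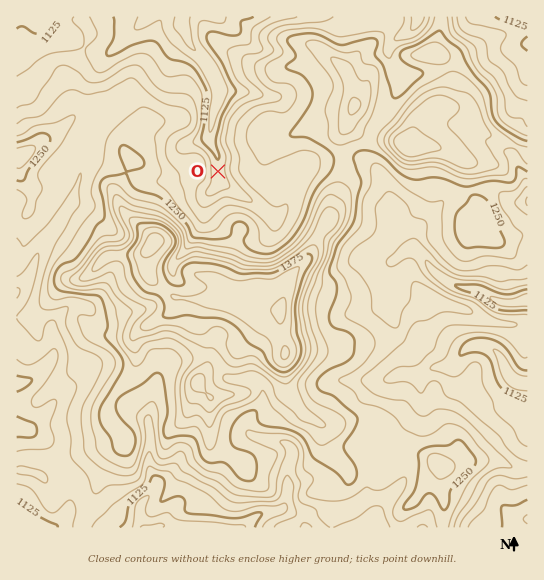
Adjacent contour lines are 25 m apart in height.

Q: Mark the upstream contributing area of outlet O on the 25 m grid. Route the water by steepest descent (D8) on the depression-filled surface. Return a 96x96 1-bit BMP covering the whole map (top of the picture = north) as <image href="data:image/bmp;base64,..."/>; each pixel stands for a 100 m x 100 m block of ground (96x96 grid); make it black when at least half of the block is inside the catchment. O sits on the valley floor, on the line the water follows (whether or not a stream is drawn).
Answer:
<image width="96" height="96" href="data:image/bmp;base64,Qk2+BAAAAAAAAD4AAAAoAAAAYAAAAGAAAAABAAEAAAAAAIAEAAATCwAAEwsAAAIAAAAAAAAA////AAAAAAAAAAAAAAAAAAAAAAAAAAAAAAAAAAAAAAAAAAAAAAAAAAAAAAAAAAAAAAAAAAAAAAAAAAAAAAAAAAAAAAAAAAAAAAAAAAAAAAAAAAAAAAAAAAAAAAAAAAAAAAAAAAAAAAAAAAAAAAAAAAAAAAAAAAAAAAAAAAAAAAAAAAAAAAAAAAAAAAAAAAAAAAAAAAAAAAAAAAAAAAAAAAAAAAAAAAAAAAAAAAAAAAAAAAAAAAAAAAAAAAAAAAAAAAAAAAAAAAAAAAAAAAAAAAAAAAAAAAAAAAAAAAAAAAAAAAAAAAAAAAAAAAAAAAAAAAAAAAAAAAAAAAAAAAAAAAAAAAAAAAAAAAAAAAAAAAAAAAAAAAAAAAAAAAAAAAAAAAAAAAAAAAAAAAAAAAAAAAAAAAAAAAAAAAAAAAAAAAAAAAAAAAAAAAAAAAAAAAAAAAAAAAAAAAAAAAAAAAAAAAAAAAAAAAAAAAAAAAAAAAAAAAAAAAAAAAAAAAAAAAAAAAAAAAAAAAAAAAAAAAAAAAAAAAAAAAAAAAAAAAAAAAAAAAAAAAAAAAAAAAAAAAAAAAAAAAAAAAAAAAAAAAAAAAAAAAAAAAAAAAAAAAAAAAAAAAAAAAAAAAAAAAAAAAAAAAAAAAAAAAAAAAAAAAAAAAAAAAAAAAAAAB/AAAAAAAAAAAAAB//AAAAAAAAAAAAH///AAAAAAAAAAAAP///gAAAAAAAAAAAf///gAAAAAAAAAAA////gAAAAAAAAAAB////wAAAAAAAAAAD////4AAAAAAAAAAD////8AAAAAAAAAAD////8AAAAAAAAAAD////+AAAAAAAAAAB/////AAAAAAAAAAA/////AAAAAAAAAAB/////gAAAAAAAAAD/////gAAAAAAAAAH/////wAAAAAAAAAP/////4AAAAAAAAAf/////4AAAAAAAAA//////4AAAAAAAAB//////4AAAAAAAAB//////4AAAAAAAAB//////8AAAAAAAAB//////8AAAAAAAAB//////+AAAAAAAAA//////+AAAAAAAAAfh////+AAAAAAAAAeAAAf/+AAAAAAAAAIAAAP/+AAAAAAAAAAAAAP/+AAAAAAAAAAAAAP/+AAAAAAAAAAAAAH/+AAAAAAAAAAAAAH/+AAAAAAAAAAAAAD/+AAAAAAAAAAAAAAH+AAAAAAAAAAAAAAB/AAAAAAAAAAAAAAA/AAAAAAAAAAAAAAAAAAAAAAAAAAAAAAAAAAAAAAAAAAAAAAAAAAAAAAAAAAAAAAAAAAAAAAAAAAAAAAAAAAAAAAAAAAAAAAAAAAAAAAAAAAAAAAAAAAAAAAAAAAAAAAAAAAAAAAAAAAAAAAAAAAAAAAAAAAAAAAAAAAAAAAAAAAAAAAAAAAAAAAAAAAAAAAAAAAAAAAAAAAAAAAAAAAAAAAAAAAAAAAAAAAAAAAAAAAAAAAAAAAAAAAAAAAAAAAAAAAAAAAAAAAAAAAAAAAAAAAAAAAAAAAAAAAAAAAAAAAAAAAAAAAAAAA="/>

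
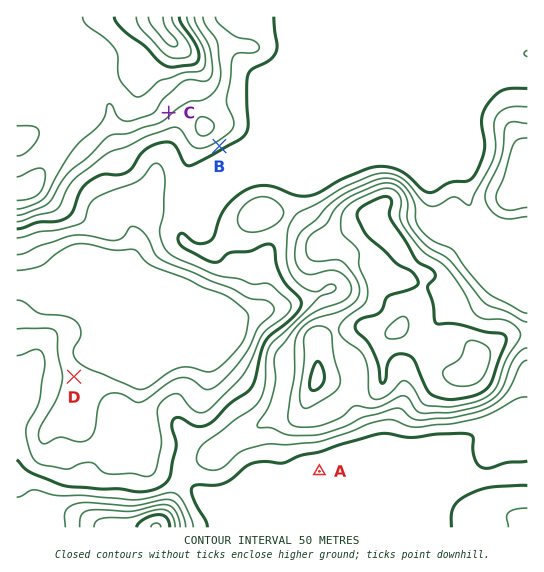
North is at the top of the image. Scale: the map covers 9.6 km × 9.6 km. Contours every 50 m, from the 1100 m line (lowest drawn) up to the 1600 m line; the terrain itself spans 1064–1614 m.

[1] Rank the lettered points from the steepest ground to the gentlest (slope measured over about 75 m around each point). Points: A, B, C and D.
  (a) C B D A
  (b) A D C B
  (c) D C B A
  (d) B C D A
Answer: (d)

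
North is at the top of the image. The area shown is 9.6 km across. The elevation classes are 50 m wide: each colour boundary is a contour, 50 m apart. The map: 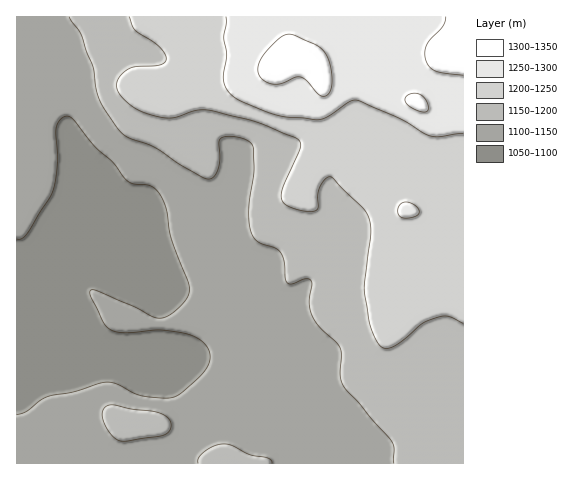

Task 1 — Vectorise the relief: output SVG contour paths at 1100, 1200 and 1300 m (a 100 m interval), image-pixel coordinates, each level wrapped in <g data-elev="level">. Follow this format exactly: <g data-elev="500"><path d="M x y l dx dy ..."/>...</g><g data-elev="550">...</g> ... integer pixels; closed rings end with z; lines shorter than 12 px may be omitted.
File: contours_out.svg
<g data-elev="1100"><path d="M17 239l4 0 6-5 25-41 3-11 2-17-1-38 5-8 5-3 3 0 6 5 21 26 17 16 13 17 7 4 17 2 9 7 7 16 6 33 17 44-1 9-5 9-12 10-11 4-7-1-20-11-36-15-6-1-1 2 0 3 13 27 7 7 9 3 41-2 29 5 8 3 7 6 5 6 1 7-2 8-7 10-19 17-8 5-10 1-21-2-9-3-18-9-12-2-30 10-27 5-21 15-9 3"/></g><g data-elev="1200"><path d="M129 17l5 12 24 17 6 7 2 6-1 3-4 3-28 2-7 3-6 6-3 6 0 7 4 7 8 8 15 8 22 6 10-1 21-7 14 1 44 11 40 16 5 3 0 6-18 42-1 8 3 6 6 4 10 3 11 2 5-2 2-3 0-12 2-8 6-8 4-2 35 33 4 10 2 11-6 52 0 10 5 33 6 14 5 6 5 3 7-2 11-7 19-17 16-6 10 0 14 6"/></g><g data-elev="1300"><path d="M419 111l6 1 3-2 0-6-3-5-8-6-10 2-2 3 1 5 5 5z"/><path d="M321 96l4 0 3-2 4-10-1-17-5-13-8-8-24-11-7-1-6 3-12 11-8 11-3 9 2 8 6 6 10 2 7-1 12-6 6 0 6 4z"/><path d="M446 17l-4 10-15 18-2 7 1 8 3 7 6 4 28 4"/></g>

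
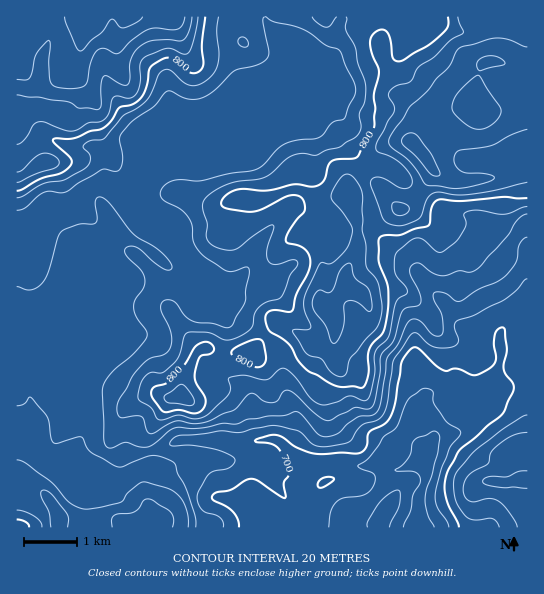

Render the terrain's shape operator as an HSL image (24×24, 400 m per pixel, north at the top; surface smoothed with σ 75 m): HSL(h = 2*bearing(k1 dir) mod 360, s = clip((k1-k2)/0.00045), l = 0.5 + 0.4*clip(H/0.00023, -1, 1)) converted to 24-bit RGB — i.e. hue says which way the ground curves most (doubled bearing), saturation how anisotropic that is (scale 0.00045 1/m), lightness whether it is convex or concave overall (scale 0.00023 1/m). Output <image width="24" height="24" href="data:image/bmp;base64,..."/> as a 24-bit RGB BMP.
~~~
<image width="24" height="24" href="data:image/bmp;base64,Qk32BgAAAAAAADYAAAAoAAAAGAAAABgAAAABABgAAAAAAMAGAAATCwAAEwsAAAAAAAAAAAAA/2jBhQDrdIr2IyXZl87mrlvnudKt48+0ADznsqPdlTHHfk2EkmBVhrh3to5UNGOAZniu5qqLDh9mjiyEpJEtvuUuPyZDr+ZQkkBwuv/Max9oe1ROZIUtRrtbobyK38KDVREgUD8UbV4wgE5zeb+Nil6jy1xxTGuJJK9b3Yl3TQXIFwnKwJTO6qexKYnOcM2Fhc+4oDkte0tkWYCYY8G0SmO0wa1QoDVF1menV0+vaWmqVLGUbbd6In2T7XpAtTj1xtpPG4Fk7CJDAB9Qr9Oyq5zi8VjxrmPBpno9gVF3kHqZTKdcjVQdV2wXZrQAGk68vVzQYGbfpSPlgGvUuBdhlAUjrqkGVr4AKu8cL5J5VIyNF0xjTcdPv2uu233iyojcqYagXmOTcoVicD+O5HSIN0Kg/419MC0DMjMAJTMAlrcGUFgJV3UYR0yi4dK5Yc5WeUcQHqA1QXGJRzFnToIJI4ANSJNNyqpwkX5fkWl9eXWDVFCAz1nL2jXP/jGEvIH/zPr/MWL+UY3OrnPRZarQaSCIy9+ItjeKz/+vJtXrIytnOCyur+riW6bLNmNUwsZLf457gm9/gH5/XGaGRJ+enVjQquz//s351TvAxlLPnimTkbE6XyWLWtXUz0NZgDHY4//MITh3NSSNNoduqrU1g5FBR2hbj7RFi354f3mAf3+AdYGBSIp2NqGPt8FP4TEl5Tg/eTdkzTirqubBJRWSvaBSUtGYjNu+9PnGORVkDhQ/u4lNiJhRga6lSHOpiqOMg3h3gH+Af3+Af4CAdYB3OnlRdWsyUHc199Tha5n/tqT56nWySxBXpunV32rts7tL/2wrzdM7AAoz2MtaXum8VKGgWFx/iZd1f4B/f4B/f3+Af3+Af3+AglqAdEx1UPtyTagkbSMXRUwg+CB+ver+sAF64e5QLjHN9sW2bsbWDAA3yfrOjCV+h3lGRHRLXI5egIZvdYJ4f4B/f3+AfHyAVmedd6fJv9KGYDhpmH9zPYKEI+lAkRBXyF3jveitsyKI2PjE2AzhJ6X9FrzOxy9ybo98lItuPHlekoB4Zo+BfH+Af3+AgH5/X3h0Xa9OmFNJfktRinNESIJRmo1DLHNPJ6+56mNtw+OWt9uaXinF2hvEghJPVLBiqneCgpyWRFWcf5V6dJCFbnmAf39/hm6GeZqPi2ddgFJTlEZiqqJXOalPjy7AoMEvDDAVFf8O+qeUo7A5hTc3TR9XvoFtZaOnlqaHd5iIO0Cpg5hwiHpza2t8foNyaoiEj1pVgVBSVKuuhU/AyrHAuYZ7CmZd6IrZfNftXqY8nLob6UczmA4bM1kcUtVldLS4an+UqXyDNS6Kh6dceGN7eIVocpSHflGCoGV9f7qwfUOBSouMvrRlt3druU28EW06uIZMfTZModlIaAyv6pbb1eD0AMaXokEcekUsqVk1elMaadIAKz4aabcxQ2pKfE+AebiIf1WifpDFO6/hrqHs2tH1s5Lrf1naRKzAhFHe4fLZLAiGpPbH/0KsggAw16cHFOYQH6MhoD7V/sz/alH/P+y8K6KoM71zZ5OOZYd3d5pTXXpDKnsXbZATkyVkznecbZKoNlKG4dqVKCbNjDMSMQQPzP/Ygb79nH/mvKDvo4/iG505sPmw+wDZzxTKZ9aYTkuFf4B/f4B/f4B/foB6e4FtMnFNR7hLtHu7O5/OpzJr+x+czgCmkf7Pjt+AaztXfH5CeYtOeZhWn8BabgUL+XI4cJsTHKYALWhVfYB9f4B/f4B/f4B/f4B/fYB+VYdIb3s4Unw+QjaAd4I1ioXh5sazjk1jl0B9s4d7VaBgfWFWtVBgOFqTwpJe55rj50z2OJAAEXpBf3Rlf4dZdIJ0f4B/f4B/f4B/f4B/YIdnJTGDv1iLRYoq2MBewWW+iG60osCwk3y+bGS5RbFngGHLb7nEeuGBrgC04fLZBUKYeB9RsN0qKodKboB0f4B/f4B/f4B/f3+AKy9cbrA6ntXHUHWfoW1qdnmYvKOEf11shFtfeqy6T2CVxY6Bu68uy9Iq5eNPUA1CI0mKy/DMOkvIbnY+Q5VCdYOBgH9/f3d/XSOAg9BuMbYxT1OlinqunWGCvol5e26pcKPKnKRnQ11+zkNA4UkjedJDrD82njafKPdGI+1PXCuXnZLMaKvLZV+FgGJniVI3N1dwosyPasVyKXBMP2uGjJ/Kc3DMypfHhVKLrKiAMyV83Hpp17ClNTi+3pjSSULl2PTXLMbSJT9piLpHkDRsoUebpivAjtSZH8/OMbYvzFI1eG6AMWVPjTkRpMELc38YfHM+"/>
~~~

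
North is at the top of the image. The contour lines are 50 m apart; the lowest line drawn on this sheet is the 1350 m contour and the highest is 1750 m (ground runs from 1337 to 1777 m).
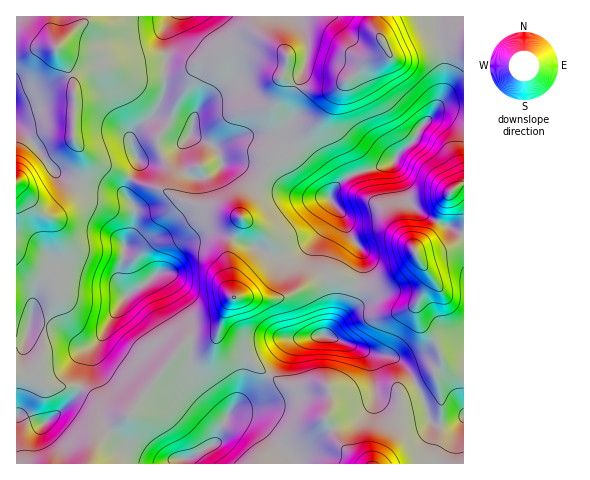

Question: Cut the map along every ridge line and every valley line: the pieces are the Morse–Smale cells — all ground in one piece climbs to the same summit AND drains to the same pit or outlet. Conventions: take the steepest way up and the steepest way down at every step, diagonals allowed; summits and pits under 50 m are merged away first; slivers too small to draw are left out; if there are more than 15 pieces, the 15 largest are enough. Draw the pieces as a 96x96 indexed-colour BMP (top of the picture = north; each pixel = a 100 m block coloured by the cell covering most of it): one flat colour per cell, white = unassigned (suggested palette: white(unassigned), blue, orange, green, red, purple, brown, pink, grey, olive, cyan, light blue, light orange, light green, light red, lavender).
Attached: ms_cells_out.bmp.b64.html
<image width="96" height="96" href="data:image/bmp;base64,Qk12EgAAAAAAAHYAAAAoAAAAYAAAAGAAAAABAAQAAAAAAAASAAATCwAAEwsAABAAAAAAAAAA////ALR3HwAOf/8ALKAsACgn1gC9Z5QAS1aMAMJ34wB/f38AIr28AM++FwDox64AeLv/AIrfmACWmP8A1bDFAAAAAAAAAAAAd3d3d3d3d3d3d6qqqqqqqqqqqqqqqqqqqqqqqqpmZmZmZmZmZmZmZgAAAAAAAAAAd3d3d3d3d3d3d3eqqqqqqqqqqqqqqqqqqqqqqqZmZmZmZmZmZmZmZgAAAAAAAAAAB3d3d3d3d3d3d3d6qqqqqqqqqqqqqqqqqqqqpmZmZmZmZmZmZmZmZgAAAAAAAAAAB3d3d3d3d3d3d3d3eqqqqqqqqqqqqqqqqqqqZmZmZmZmZmZmZmZmZgAAAAAAAAAAAHd3d3d3d3d3d3d3d3qqqqqqqqqqqqqqqqqmZmZmZmZmZmZmZmZmZgAAAAAAAAAAAAd3d3d3d3d3d3d3d3qqqqqqqqqqqqqqqqqmZmZmZmZmZmZmZmZmZgAAAAAAAAAAAAd3d3d3d3d3d3d3d3qqqqqqqqqqqqqqqqpmZmZmZmZmZmZmZmZmZgAAAAAAAAAAAAB3d3d3d3d3d3d3d3eqqqqqqqqqqqqqqqpmZmZmZmZmZmZmZmZmZgAAAAAAAAAAAAAHd3d3d3d3d3d3d3eqqqqqqqqqqqqqqqZmZmZmZmZmZmZmZkREZgAAAAAAAAAAAAAAB3d3d3d3d3d3d3d6qqqqqqqqqqqqqqZmZmZmZmZmZmZmZERERgAAAAAAAAAAAAAAEXd3d3d3d3d3d3d3qqqqqqqqqqqqqqZmZmZmZmZmZmZmRERERAAAAAAAAAAAAAERERd3d3d3d3d3d3d3qqqqqqqqqqqqqqZmZmZmZmZmZmZmRERERAAAAAAAAAAAABERERF3d3d3d3d3d3d3d6qqqqqqqqqqqqZmZmZmZmZmZmZmRERERAAAAAAAAAAAARERERF3d3d3d3d3d3d3d3qqqqqqqqqqqqZmZmZmZmZmZmZkRERERAAAAAAAAAAAAREREREXd3d3d3d3d3d3d3d6qqqqqqqqqqZmZmZmZmZmZmZkRERERAAAAAAAAAABERERERERd3d3d3d3d3d3d3d3qqqqqqqqqqZmZmZmZmZmZmZkRERERAAAAAAAAAIRERERERERF3d3d3d3d3d3d3d3qqqqqmaqqqZmZmZmZmZmZmZERERERAAAACIiIiIRERERERERF3d3d3d3d3d3d3d3eqqmZmZmZmZmZmZmZmZmZmRERERERAAAAiIiIiIREREREREREXd3d3d3d3d3d3d3d6ZmZmZmZmZmZmZmZmZmZmRERERERCIiIiIiIiIhERERERERERd3d3d3d3d3d3d3d2ZmZmZmZmZmZmZmZmZmZkRERERERCIiIiIiIiIhERERERERERF3d3d3d3d3d3d3u7ZmZmZmZmZmZmZmZmZmZkRERERERCIiIiIiIiIhEREREREREREXd3d3d3d3d3d7u7tmZmZmZmZmZmZmZmZmZERERERERCIiIiIiIiIhEREREREREREXd3d3d3d3d3e7u7tmZmZmZmZmZmZmZmZkRERERERERCIiIiIiIiIiERERERERERERd3d3d3d3d3e7u7u2ZmZmZmZmZmZmZERERERERERERCIiIiIiIiIiERERERERERERF3d3d3d3d3u7u7u7ZmZmZmZmZmZERERERERERERERCIiIiIiIiIiIREREREREREREXd3d3d3d7u7u7u7ZmZmZmZmZkRERERERERERERERCIiIiIiIiIiIhERERERERERERERF3d3u7u7u7u7tmZmZmZkRERERERERERERERERCIiIiIiIiIiIhERERERERERERERERe7u7u7u7u7u7u7ZmRERERERERERERERERERCIiIiIiIiIiIiERERERERERERERERu7u7u7u7u7u7u7u7RERERERERERERERERERCIiIiIiIiIiIiERERERERERERERERG7u7u7u7u7u7u7u7tERERERERERERERERERCIiIiIiIiIiIiIRERERERERERERERG7u7u7u7u7u7u7u7u0RERERERERERERERERCIiIiIiIiIiIiIhERERERERERERERG7u7u7u7u7u7u7u7u7RERERERERERERERERCIiIiIiIiIiIiIhEREREREREREREREbu7u7u7u7u7u7u7u7tERERERERERERERERCIiIiIiIiIiIiIiEREREREREREREREbu7u7u7u7u7u7u7u7tERERERERERERERERCIiIiIiIiIiIiIiIRERERERERERERERu7u7u7u7u7u7u7u7u0RERERERERERERERCIiIiIiIiIiIiIiIRERERERERERERERu7u5mZm7u7u7u7u7u0RERERERERERERERCIiIiIiIiIiIiIiIhERERERERERERERuZmZmZmZm7u7u7u7u7RERERERERERERERCIiIiIiIiIiIiIiIRERERERERERERERuZmZmZmZmZu7u7u7u7RERERERERERERERCIiIiIiIiIiIiIiIRERERERERERERERu5mZmZmZmZmbu7u7u77u7u7kRERERERERCIiIiIiIiIiIiIiERERERERERERERERu5mZmZmZmZmZm7u7uZnu7u7uRERERERERCIiIiIiIiIiIiIiERERERERERERERERu5mZmZmZmZmZmZmZmZnu7u7u5ERERERERCIiIiIiIiIiIiIiERERERERERERERERu7mZmZmZmZmZmZmZmZnu7u7u7kRERERERCIiIiIiIiIiIiIiERERERERERERERERu7u5mZmZmZmZmZmZmZnu7u7u7uRERERERCIiIiIiIiIiIiIiIRERERERERERERERu7u7mZmZmZmZmZmZmZnu7u7u7u5ERERERCIiIiIiIiIiIiIiIRERERERERERERERu7u7mZmZmZmZmZmZmZnu7u7u7u5ERERERCIiIiIiIiIiIiIiIRERERERERERERERu7u7uZmZmZmZmZmZmZnu7u7u7u5ERERERCIiIiIiIiIiIiIiIRERERERERERERERu7u7u5mZmZmZmZmZmZnu7u7u7u5ERERERCIiIiIiIiIiIiIiIRERERERERERERERu7u7u5mZmZmZmZmZmZ7u7u7u7u7kRERERCIiIiIiIiIiIiIiIhERERERERERERERu7u7u5mZmZmZmZmZme7u7u7u7u7uRERERCIiIiIiIiIiIiIiIiERERERERERERERG7u7uZmZmZmZmZmZnu7u7u7u7u7u5EREQCIiIiIiIiIiIiIiIiERERERERERERERG7u7mZmZmZmZmZmZnu7u7u7u7u7u5ERAACIiIiIiIiIiIiIiIiEREREREREREREREbuZmZmZmZmZmZmZnu7u7u7u7u7u7kAAACIiIiIiIiIiIiIiIiEREREREREREREREbmZmZmZmZmZmZmZ7u7u7u7u7u7u7wAAACIiIgAiIiIiIiIiIiEREREREREREREREZmZmZmZmZmZmZmZ7u7u7u7u7u7v//AAACIiIAACIiIiIiIiIiERERERERERERERERmZmZmZmZmZmZme7u7u7u7u7u7///AAACIiAAAAIiIiIiIiIiERERERERERERERERmZmZmZmZmZmZnu7u7u7u7u7u////8AACIgAAAAAiIiIiIiIhERERERERERERERERGZmZmZmZmZmZnu7u7u7u7u7v////8AACIAAAAAACIiIiIiIRERERERERERERERERGZmZmZmZMzMz7u7u7u7u7u7//////wACIAAAAAAAIiIiIswREREREREREREREREREZmZmZMzMzMzPu7u7u7u7u7//////wACAAAAAAAALMzMzMzBERERERERERERERERERmZmTMzMzMzM+7u7u7u7u7///////8AAAAAAAAN3MzMzMzBERERERERERERERERERmZMzMzMzMzMz7u7u7u7u/////////wAAAAAA3d3MzMzMzMEREREREREAERERERERGTMzMzMzMzMzPu7u7u7u/////////wAAAADd3d3MzMzMzMEREREREQAAAAERERERVTMzMzMzMzMzMzPu7u7u/////////wAAAADd3d3MzMzMzMwREREREQAAAAARERFVVTMzMzMzMzMzMzMzPu7v/////////wAAAA3d3d3MzMzMzMwREREREAAAAABRVVVVVVMzMzMzMzMzMzMzMzPv/////////wAAAN3d3d3MzMzMzMwAEREREAAAAABVVVVVVVUzMzMzMzMzMzMzMzM//////////wAADd3d3d3MzMzMzMAAAAEREAAAAABVVVVVVVVTMzMzMzMzMzMzMzMz/////////wAADd3d3d3MzMzMzMAAAAABEAAAAAVVVVVVVVVVUzMzMzMzMzMzMzMzP////////wAA3d3d3dzMzMzMzMAAAAAAAAAAAFVVVVVVVVVVUzMzMzMzMzMzMzMzM////////wAN3d3d3czMzMzMzAAAAAAAAAAAVVVVVVVVVVVVVTMzMzMzMzMzMzMzMz///////wDd3d3d3czMzMzMzMAAAAAAAFVVVVVVVVVVVVVVVVMzMzMzMzMzMzMzMzP//////w3d3d3d3czMzMzMzMwAAAAAVVVVVVVVVVVVVVVVVVUzMzMzMzMzMzMzMzP//////93d3d3d3czMzMzMzMzAAABVVVVVVVVVVVVVVVVVVVVVMzMzMzMzMzMzMzM//////93d3d3d3czMzMzMzMzMAAVVVVVVVVVVVVVVVVVVVVVVUzMzMzMzMzMzMzMz/////93d3d3d3czMzMzMzMzMxVVVVVVVVVVVVVVVVVVVVVVVVTMzMzMzMzMzMzMzP////93d3d3d3czMzMzMzMzMzFVVVVVVVVVVVVVVVVVVVVVVVTMzMzMzMzMzMzMzM////93d3d3d3czMzMzMzMzMzFVVVVVVVVVVVVVVVVVVVVVVVVMzMzMzMzMzMzMzMzMzM93d3d3d3czMzMzMzMzMzMVVVVVVVVVVVVVVVVVVVVVVVVMzMzMzMzMzMzMzMzMzM93d3d3d3czMzMzMzMzMzMVVVVVVVVVVVVVVVVVVVVVVVVUzMzMzMzMzMzMzMzMzM93d3d3d3czMzMzMzMzMzMxVVVVVVVVVVVVVVVVVVVVVVVUzMzMzMzMzMzMzMzMzM93d3d3d3czMzMzMzMzMzMxVVVVVVVVVVVVVVVVVVVWIiIhTMzMzMzMzMzMzMzMzM93d3d3d3czMzMzMzMzMzMxVVVVVVVVVVVVVVVVVWIiIiIiIMzMzMzMzMzMzMzMzM93d3d3d3czMzMzMzMzMzMxVVVVVVVVVVVVVVVVViIiIiIiIgzMzMzMzMzMzMzMzM93d3d3d3czMzMzMzAAAAAAAAFVVVVVVVVVVVVVYiIiIiIiIiDMzMzMzMzMzMzMzM93d3d3d3MzMzMzAAAAAAAAAAAVVVVVVVVVVVVVViIiIiIiIiIMzMzMzMzMzMzMzM93d3d3d3MAAAAAAAAAAAAAAAABVVVVVVVVVVVVViIiIiIiIiIgzMzMzMzMzMzMzM93d3d3dwAAAAAAAAAAAAAAAAAAAVVVVVVVVVVVViIiIiIiIiIiIMzMzMzMzMzMzM93d3d3dAAAAAAAAAAAAAAAAAAAAAAVVVVVVVVVViIiIiIiIiIiIiDOIiIMzMzMzM93d3d3QAAAAAAAAAAAAAAAAAAAAAAAAVVVVVVVYiIiIiIiIiIiIiIiIiIiIMzMzM93d3d3QAAAAAAAAAAAAAAAAAAAAAAAAAAVVVVWIiIiIiIiIiIiIiIiIiIiIiIgzM93d3d3dAAAAAAAAAAAAAAAAAAAAAAAAAAAAAIiIiIiIiIiIiIiIiIiIiIiIiIiIiN3d3d3d0AAAAAAAAAAAAAAAAAAAAAAAAAAACIiIiIiIiIiIiIiIiIiIiIiIiIiIiN3d3d3d3QAAAAAAAAAAAAAAAAAAAAAAAAAAiIiIiIiIiIiIiIiIiIiIiIiIiIiIiN3d3d3d3dAAAAAAAAAAAAAAAAAAAAAAAAAIiIiIiIiIiIiIiIiIiIiIiIiIiIiIiN3d3d3d3d0AAAAAAAAAAAAAAAAAAAAAAAAIiIiIiIiIiIiIiIiIiIiIiIiIiIiIiN3d3d3d3d3QAAAAAAAAAAAAAAAAAAAAAAAIiIiIiIiIiIiIiIiIiIiIiIiIiIiIiA=="/>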